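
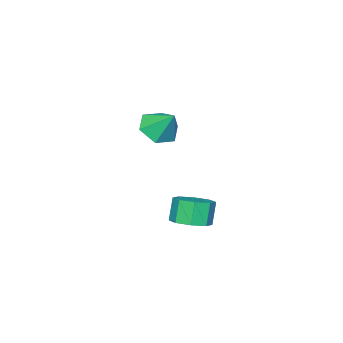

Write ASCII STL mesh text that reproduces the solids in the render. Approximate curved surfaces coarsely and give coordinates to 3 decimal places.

solid 
facet normal 0.379 0.154 -0.913
outer loop
vertex 3.271 1.907 -1.237
vertex 2.476 2.007 -1.55
vertex 3.069 2.533 -1.215
endloop
endfacet
facet normal 0.873 0.267 0.408
outer loop
vertex 3.271 1.907 -1.237
vertex 3.069 2.533 -1.215
vertex 2.838 1.732 -0.196
endloop
endfacet
facet normal 0.873 0.267 0.408
outer loop
vertex 2.838 1.732 -0.196
vertex 3.069 2.533 -1.215
vertex 2.637 2.358 -0.175
endloop
endfacet
facet normal -0.380 -0.153 0.912
outer loop
vertex 2.838 1.732 -0.196
vertex 2.637 2.358 -0.175
vertex 2.044 1.833 -0.51
endloop
endfacet
facet normal 0.380 0.153 -0.912
outer loop
vertex 3.069 2.533 -1.215
vertex 2.476 2.007 -1.55
vertex 2.52 2.851 -1.39
endloop
endfacet
facet normal 0.400 0.862 0.311
outer loop
vertex 3.069 2.533 -1.215
vertex 2.52 2.851 -1.39
vertex 2.637 2.358 -0.175
endloop
endfacet
facet normal 0.401 0.861 0.311
outer loop
vertex 2.637 2.358 -0.175
vertex 2.52 2.851 -1.39
vertex 2.088 2.677 -0.35
endloop
endfacet
facet normal -0.380 -0.153 0.912
outer loop
vertex 2.637 2.358 -0.175
vertex 2.088 2.677 -0.35
vertex 2.044 1.833 -0.51
endloop
endfacet
facet normal 0.380 0.153 -0.912
outer loop
vertex 2.52 2.851 -1.39
vertex 2.476 2.007 -1.55
vertex 1.945 2.675 -1.659
endloop
endfacet
facet normal -0.306 0.951 0.032
outer loop
vertex 2.52 2.851 -1.39
vertex 1.945 2.675 -1.659
vertex 2.088 2.677 -0.35
endloop
endfacet
facet normal -0.306 0.951 0.032
outer loop
vertex 2.088 2.677 -0.35
vertex 1.945 2.675 -1.659
vertex 1.513 2.501 -0.618
endloop
endfacet
facet normal -0.379 -0.153 0.913
outer loop
vertex 2.088 2.677 -0.35
vertex 1.513 2.501 -0.618
vertex 2.044 1.833 -0.51
endloop
endfacet
facet normal 0.380 0.153 -0.912
outer loop
vertex 1.945 2.675 -1.659
vertex 2.476 2.007 -1.55
vertex 1.682 2.108 -1.864
endloop
endfacet
facet normal -0.834 0.483 -0.266
outer loop
vertex 1.945 2.675 -1.659
vertex 1.682 2.108 -1.864
vertex 1.513 2.501 -0.618
endloop
endfacet
facet normal -0.834 0.484 -0.266
outer loop
vertex 1.513 2.501 -0.618
vertex 1.682 2.108 -1.864
vertex 1.249 1.933 -0.823
endloop
endfacet
facet normal -0.379 -0.153 0.913
outer loop
vertex 1.513 2.501 -0.618
vertex 1.249 1.933 -0.823
vertex 2.044 1.833 -0.51
endloop
endfacet
facet normal 0.380 0.153 -0.912
outer loop
vertex 1.682 2.108 -1.864
vertex 2.476 2.007 -1.55
vertex 1.883 1.482 -1.885
endloop
endfacet
facet normal -0.873 -0.267 -0.408
outer loop
vertex 1.682 2.108 -1.864
vertex 1.883 1.482 -1.885
vertex 1.249 1.933 -0.823
endloop
endfacet
facet normal -0.873 -0.267 -0.408
outer loop
vertex 1.249 1.933 -0.823
vertex 1.883 1.482 -1.885
vertex 1.451 1.307 -0.845
endloop
endfacet
facet normal -0.379 -0.154 0.913
outer loop
vertex 1.249 1.933 -0.823
vertex 1.451 1.307 -0.845
vertex 2.044 1.833 -0.51
endloop
endfacet
facet normal 0.380 0.153 -0.912
outer loop
vertex 1.883 1.482 -1.885
vertex 2.476 2.007 -1.55
vertex 2.432 1.163 -1.71
endloop
endfacet
facet normal -0.401 -0.861 -0.312
outer loop
vertex 1.883 1.482 -1.885
vertex 2.432 1.163 -1.71
vertex 1.451 1.307 -0.845
endloop
endfacet
facet normal -0.400 -0.862 -0.311
outer loop
vertex 1.451 1.307 -0.845
vertex 2.432 1.163 -1.71
vertex 2.0 0.989 -0.67
endloop
endfacet
facet normal -0.380 -0.153 0.912
outer loop
vertex 1.451 1.307 -0.845
vertex 2.0 0.989 -0.67
vertex 2.044 1.833 -0.51
endloop
endfacet
facet normal 0.379 0.153 -0.913
outer loop
vertex 2.432 1.163 -1.71
vertex 2.476 2.007 -1.55
vertex 3.007 1.339 -1.442
endloop
endfacet
facet normal 0.306 -0.951 -0.032
outer loop
vertex 2.432 1.163 -1.71
vertex 3.007 1.339 -1.442
vertex 2.0 0.989 -0.67
endloop
endfacet
facet normal 0.306 -0.951 -0.032
outer loop
vertex 2.0 0.989 -0.67
vertex 3.007 1.339 -1.442
vertex 2.575 1.165 -0.401
endloop
endfacet
facet normal -0.380 -0.153 0.912
outer loop
vertex 2.0 0.989 -0.67
vertex 2.575 1.165 -0.401
vertex 2.044 1.833 -0.51
endloop
endfacet
facet normal 0.379 0.153 -0.913
outer loop
vertex 3.007 1.339 -1.442
vertex 2.476 2.007 -1.55
vertex 3.271 1.907 -1.237
endloop
endfacet
facet normal 0.834 -0.483 0.265
outer loop
vertex 3.007 1.339 -1.442
vertex 3.271 1.907 -1.237
vertex 2.575 1.165 -0.401
endloop
endfacet
facet normal 0.834 -0.483 0.266
outer loop
vertex 2.575 1.165 -0.401
vertex 3.271 1.907 -1.237
vertex 2.838 1.732 -0.196
endloop
endfacet
facet normal -0.380 -0.153 0.912
outer loop
vertex 2.575 1.165 -0.401
vertex 2.838 1.732 -0.196
vertex 2.044 1.833 -0.51
endloop
endfacet
facet normal -0.040 -0.654 -0.756
outer loop
vertex -0.661 -3.523 0.494
vertex -1.589 -3.261 0.316
vertex -0.852 -2.791 -0.129
endloop
endfacet
facet normal 0.865 0.437 0.248
outer loop
vertex -0.661 -3.523 0.494
vertex -0.852 -2.791 -0.129
vertex -1.531 -2.319 1.404
endloop
endfacet
facet normal -0.040 -0.653 -0.756
outer loop
vertex -0.852 -2.791 -0.129
vertex -1.589 -3.261 0.316
vertex -1.779 -2.528 -0.307
endloop
endfacet
facet normal 0.297 0.942 -0.158
outer loop
vertex -0.852 -2.791 -0.129
vertex -1.779 -2.528 -0.307
vertex -1.531 -2.319 1.404
endloop
endfacet
facet normal -0.039 -0.653 -0.756
outer loop
vertex -1.779 -2.528 -0.307
vertex -1.589 -3.261 0.316
vertex -2.516 -2.998 0.137
endloop
endfacet
facet normal -0.547 0.837 -0.023
outer loop
vertex -1.779 -2.528 -0.307
vertex -2.516 -2.998 0.137
vertex -1.531 -2.319 1.404
endloop
endfacet
facet normal -0.039 -0.654 -0.756
outer loop
vertex -2.516 -2.998 0.137
vertex -1.589 -3.261 0.316
vertex -2.325 -3.73 0.76
endloop
endfacet
facet normal -0.824 0.227 0.519
outer loop
vertex -2.516 -2.998 0.137
vertex -2.325 -3.73 0.76
vertex -1.531 -2.319 1.404
endloop
endfacet
facet normal -0.039 -0.654 -0.756
outer loop
vertex -2.325 -3.73 0.76
vertex -1.589 -3.261 0.316
vertex -1.398 -3.993 0.939
endloop
endfacet
facet normal -0.257 -0.278 0.926
outer loop
vertex -2.325 -3.73 0.76
vertex -1.398 -3.993 0.939
vertex -1.531 -2.319 1.404
endloop
endfacet
facet normal -0.040 -0.654 -0.756
outer loop
vertex -1.398 -3.993 0.939
vertex -1.589 -3.261 0.316
vertex -0.661 -3.523 0.494
endloop
endfacet
facet normal 0.588 -0.173 0.790
outer loop
vertex -1.398 -3.993 0.939
vertex -0.661 -3.523 0.494
vertex -1.531 -2.319 1.404
endloop
endfacet

endsolid


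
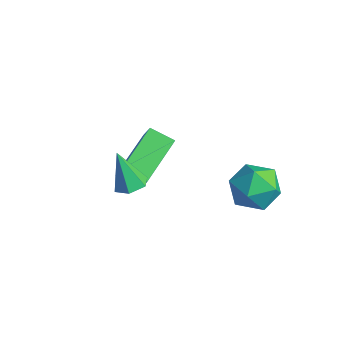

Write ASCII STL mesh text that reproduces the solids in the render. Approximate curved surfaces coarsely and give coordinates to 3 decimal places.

solid 
facet normal 0.340 0.132 -0.931
outer loop
vertex 1.111 -4.103 -0.194
vertex 0.614 -3.704 -0.319
vertex 1.171 -3.466 -0.082
endloop
endfacet
facet normal 0.771 -0.180 0.611
outer loop
vertex 1.111 -4.103 -0.194
vertex 1.171 -3.466 -0.082
vertex 0.066 -3.916 1.179
endloop
endfacet
facet normal 0.340 0.131 -0.931
outer loop
vertex 1.171 -3.466 -0.082
vertex 0.614 -3.704 -0.319
vertex 0.674 -3.066 -0.207
endloop
endfacet
facet normal 0.404 0.690 0.600
outer loop
vertex 1.171 -3.466 -0.082
vertex 0.674 -3.066 -0.207
vertex 0.066 -3.916 1.179
endloop
endfacet
facet normal 0.342 0.131 -0.931
outer loop
vertex 0.674 -3.066 -0.207
vertex 0.614 -3.704 -0.319
vertex 0.117 -3.304 -0.445
endloop
endfacet
facet normal -0.480 0.826 0.296
outer loop
vertex 0.674 -3.066 -0.207
vertex 0.117 -3.304 -0.445
vertex 0.066 -3.916 1.179
endloop
endfacet
facet normal 0.342 0.132 -0.930
outer loop
vertex 0.117 -3.304 -0.445
vertex 0.614 -3.704 -0.319
vertex 0.058 -3.942 -0.557
endloop
endfacet
facet normal -0.996 0.092 0.003
outer loop
vertex 0.117 -3.304 -0.445
vertex 0.058 -3.942 -0.557
vertex 0.066 -3.916 1.179
endloop
endfacet
facet normal 0.342 0.132 -0.930
outer loop
vertex 0.058 -3.942 -0.557
vertex 0.614 -3.704 -0.319
vertex 0.555 -4.341 -0.431
endloop
endfacet
facet normal -0.628 -0.778 0.015
outer loop
vertex 0.058 -3.942 -0.557
vertex 0.555 -4.341 -0.431
vertex 0.066 -3.916 1.179
endloop
endfacet
facet normal 0.340 0.132 -0.931
outer loop
vertex 0.555 -4.341 -0.431
vertex 0.614 -3.704 -0.319
vertex 1.111 -4.103 -0.194
endloop
endfacet
facet normal 0.255 -0.913 0.318
outer loop
vertex 0.555 -4.341 -0.431
vertex 1.111 -4.103 -0.194
vertex 0.066 -3.916 1.179
endloop
endfacet
facet normal -0.593 0.753 0.285
outer loop
vertex 1.719 1.186 -1.763
vertex 1.446 0.638 -0.882
vertex 2.292 1.297 -0.863
endloop
endfacet
facet normal -0.040 0.994 -0.097
outer loop
vertex 1.719 1.186 -1.763
vertex 2.292 1.297 -0.863
vertex 2.79 1.225 -1.81
endloop
endfacet
facet normal -0.057 0.676 -0.735
outer loop
vertex 1.719 1.186 -1.763
vertex 2.79 1.225 -1.81
vertex 2.252 0.522 -2.415
endloop
endfacet
facet normal -0.621 0.236 -0.748
outer loop
vertex 1.719 1.186 -1.763
vertex 2.252 0.522 -2.415
vertex 1.422 0.158 -1.841
endloop
endfacet
facet normal -0.952 0.284 -0.118
outer loop
vertex 1.719 1.186 -1.763
vertex 1.422 0.158 -1.841
vertex 1.446 0.638 -0.882
endloop
endfacet
facet normal 0.559 0.795 0.234
outer loop
vertex 2.79 1.225 -1.81
vertex 2.292 1.297 -0.863
vertex 3.178 0.702 -0.959
endloop
endfacet
facet normal -0.334 0.405 0.851
outer loop
vertex 2.292 1.297 -0.863
vertex 1.446 0.638 -0.882
vertex 2.348 0.338 -0.385
endloop
endfacet
facet normal -0.914 -0.353 0.200
outer loop
vertex 1.446 0.638 -0.882
vertex 1.422 0.158 -1.841
vertex 1.81 -0.365 -0.99
endloop
endfacet
facet normal -0.378 -0.431 -0.820
outer loop
vertex 1.422 0.158 -1.841
vertex 2.252 0.522 -2.415
vertex 2.308 -0.437 -1.937
endloop
endfacet
facet normal 0.533 0.279 -0.799
outer loop
vertex 2.252 0.522 -2.415
vertex 2.79 1.225 -1.81
vertex 3.154 0.222 -1.918
endloop
endfacet
facet normal 0.621 -0.236 0.748
outer loop
vertex 2.881 -0.326 -1.037
vertex 3.178 0.702 -0.959
vertex 2.348 0.338 -0.385
endloop
endfacet
facet normal 0.057 -0.676 0.735
outer loop
vertex 2.881 -0.326 -1.037
vertex 2.348 0.338 -0.385
vertex 1.81 -0.365 -0.99
endloop
endfacet
facet normal 0.040 -0.994 0.097
outer loop
vertex 2.881 -0.326 -1.037
vertex 1.81 -0.365 -0.99
vertex 2.308 -0.437 -1.937
endloop
endfacet
facet normal 0.593 -0.753 -0.285
outer loop
vertex 2.881 -0.326 -1.037
vertex 2.308 -0.437 -1.937
vertex 3.154 0.222 -1.918
endloop
endfacet
facet normal 0.952 -0.284 0.118
outer loop
vertex 2.881 -0.326 -1.037
vertex 3.154 0.222 -1.918
vertex 3.178 0.702 -0.959
endloop
endfacet
facet normal 0.378 0.431 0.820
outer loop
vertex 2.348 0.338 -0.385
vertex 3.178 0.702 -0.959
vertex 2.292 1.297 -0.863
endloop
endfacet
facet normal -0.533 -0.279 0.799
outer loop
vertex 1.81 -0.365 -0.99
vertex 2.348 0.338 -0.385
vertex 1.446 0.638 -0.882
endloop
endfacet
facet normal -0.559 -0.795 -0.234
outer loop
vertex 2.308 -0.437 -1.937
vertex 1.81 -0.365 -0.99
vertex 1.422 0.158 -1.841
endloop
endfacet
facet normal 0.334 -0.405 -0.851
outer loop
vertex 3.154 0.222 -1.918
vertex 2.308 -0.437 -1.937
vertex 2.252 0.522 -2.415
endloop
endfacet
facet normal 0.914 0.353 -0.200
outer loop
vertex 3.178 0.702 -0.959
vertex 3.154 0.222 -1.918
vertex 2.79 1.225 -1.81
endloop
endfacet
facet normal -0.538 0.118 -0.835
outer loop
vertex -1.968 -2.738 -2.501
vertex -2.811 -0.962 -1.706
vertex -1.173 -2.168 -2.933
endloop
endfacet
facet normal 0.397 -0.838 -0.375
outer loop
vertex -0.489 -2.318 -1.874
vertex -1.968 -2.738 -2.501
vertex -1.173 -2.168 -2.933
endloop
endfacet
facet normal -0.538 0.118 -0.834
outer loop
vertex -1.173 -2.168 -2.933
vertex -2.811 -0.962 -1.706
vertex -2.015 -0.392 -2.139
endloop
endfacet
facet normal 0.743 0.533 -0.404
outer loop
vertex -2.015 -0.392 -2.139
vertex -0.489 -2.318 -1.874
vertex -1.173 -2.168 -2.933
endloop
endfacet
facet normal -0.743 -0.534 0.404
outer loop
vertex -1.968 -2.738 -2.501
vertex -2.127 -1.112 -0.647
vertex -2.811 -0.962 -1.706
endloop
endfacet
facet normal 0.397 -0.838 -0.374
outer loop
vertex -1.285 -2.888 -1.441
vertex -1.968 -2.738 -2.501
vertex -0.489 -2.318 -1.874
endloop
endfacet
facet normal -0.744 -0.533 0.404
outer loop
vertex -1.285 -2.888 -1.441
vertex -2.127 -1.112 -0.647
vertex -1.968 -2.738 -2.501
endloop
endfacet
facet normal -0.396 0.838 0.375
outer loop
vertex -2.811 -0.962 -1.706
vertex -2.127 -1.112 -0.647
vertex -2.015 -0.392 -2.139
endloop
endfacet
facet normal 0.743 0.533 -0.403
outer loop
vertex -1.332 -0.542 -1.079
vertex -0.489 -2.318 -1.874
vertex -2.015 -0.392 -2.139
endloop
endfacet
facet normal -0.397 0.838 0.375
outer loop
vertex -2.015 -0.392 -2.139
vertex -2.127 -1.112 -0.647
vertex -1.332 -0.542 -1.079
endloop
endfacet
facet normal 0.538 -0.118 0.834
outer loop
vertex -1.332 -0.542 -1.079
vertex -1.285 -2.888 -1.441
vertex -0.489 -2.318 -1.874
endloop
endfacet
facet normal 0.538 -0.118 0.835
outer loop
vertex -2.127 -1.112 -0.647
vertex -1.285 -2.888 -1.441
vertex -1.332 -0.542 -1.079
endloop
endfacet

endsolid


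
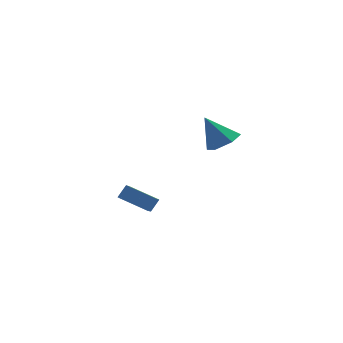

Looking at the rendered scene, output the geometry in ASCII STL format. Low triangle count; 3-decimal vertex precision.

solid 
facet normal 0.460 -0.318 -0.829
outer loop
vertex 2.849 -2.402 2.231
vertex 2.248 -3.095 2.163
vertex 2.07 -2.289 1.755
endloop
endfacet
facet normal 0.049 0.987 0.154
outer loop
vertex 2.849 -2.402 2.231
vertex 2.07 -2.289 1.755
vertex 1.452 -2.545 3.597
endloop
endfacet
facet normal 0.460 -0.318 -0.829
outer loop
vertex 2.07 -2.289 1.755
vertex 2.248 -3.095 2.163
vertex 1.468 -2.982 1.687
endloop
endfacet
facet normal -0.738 0.656 -0.156
outer loop
vertex 2.07 -2.289 1.755
vertex 1.468 -2.982 1.687
vertex 1.452 -2.545 3.597
endloop
endfacet
facet normal 0.460 -0.318 -0.829
outer loop
vertex 1.468 -2.982 1.687
vertex 2.248 -3.095 2.163
vertex 1.646 -3.788 2.095
endloop
endfacet
facet normal -0.980 -0.198 0.037
outer loop
vertex 1.468 -2.982 1.687
vertex 1.646 -3.788 2.095
vertex 1.452 -2.545 3.597
endloop
endfacet
facet normal 0.459 -0.318 -0.829
outer loop
vertex 1.646 -3.788 2.095
vertex 2.248 -3.095 2.163
vertex 2.426 -3.9 2.57
endloop
endfacet
facet normal -0.433 -0.721 0.541
outer loop
vertex 1.646 -3.788 2.095
vertex 2.426 -3.9 2.57
vertex 1.452 -2.545 3.597
endloop
endfacet
facet normal 0.460 -0.318 -0.829
outer loop
vertex 2.426 -3.9 2.57
vertex 2.248 -3.095 2.163
vertex 3.027 -3.207 2.638
endloop
endfacet
facet normal 0.354 -0.390 0.850
outer loop
vertex 2.426 -3.9 2.57
vertex 3.027 -3.207 2.638
vertex 1.452 -2.545 3.597
endloop
endfacet
facet normal 0.460 -0.318 -0.829
outer loop
vertex 3.027 -3.207 2.638
vertex 2.248 -3.095 2.163
vertex 2.849 -2.402 2.231
endloop
endfacet
facet normal 0.595 0.464 0.657
outer loop
vertex 3.027 -3.207 2.638
vertex 2.849 -2.402 2.231
vertex 1.452 -2.545 3.597
endloop
endfacet
facet normal -0.574 -0.315 -0.756
outer loop
vertex -2.145 0.297 -2.942
vertex -1.739 1.505 -3.753
vertex -0.837 -0.566 -3.575
endloop
endfacet
facet normal -0.269 -0.800 0.536
outer loop
vertex -0.361 -0.305 -2.947
vertex -2.145 0.297 -2.942
vertex -0.837 -0.566 -3.575
endloop
endfacet
facet normal -0.574 -0.315 -0.756
outer loop
vertex -0.837 -0.566 -3.575
vertex -1.739 1.505 -3.753
vertex -0.432 0.641 -4.386
endloop
endfacet
facet normal 0.774 -0.511 -0.374
outer loop
vertex -0.432 0.641 -4.386
vertex -0.361 -0.305 -2.947
vertex -0.837 -0.566 -3.575
endloop
endfacet
facet normal -0.774 0.511 0.374
outer loop
vertex -2.145 0.297 -2.942
vertex -1.263 1.766 -3.125
vertex -1.739 1.505 -3.753
endloop
endfacet
facet normal -0.268 -0.800 0.537
outer loop
vertex -1.668 0.559 -2.314
vertex -2.145 0.297 -2.942
vertex -0.361 -0.305 -2.947
endloop
endfacet
facet normal -0.774 0.511 0.374
outer loop
vertex -1.668 0.559 -2.314
vertex -1.263 1.766 -3.125
vertex -2.145 0.297 -2.942
endloop
endfacet
facet normal 0.269 0.800 -0.536
outer loop
vertex -1.739 1.505 -3.753
vertex -1.263 1.766 -3.125
vertex -0.432 0.641 -4.386
endloop
endfacet
facet normal 0.774 -0.511 -0.374
outer loop
vertex 0.045 0.903 -3.758
vertex -0.361 -0.305 -2.947
vertex -0.432 0.641 -4.386
endloop
endfacet
facet normal 0.268 0.800 -0.537
outer loop
vertex -0.432 0.641 -4.386
vertex -1.263 1.766 -3.125
vertex 0.045 0.903 -3.758
endloop
endfacet
facet normal 0.574 0.315 0.756
outer loop
vertex 0.045 0.903 -3.758
vertex -1.668 0.559 -2.314
vertex -0.361 -0.305 -2.947
endloop
endfacet
facet normal 0.574 0.315 0.756
outer loop
vertex -1.263 1.766 -3.125
vertex -1.668 0.559 -2.314
vertex 0.045 0.903 -3.758
endloop
endfacet

endsolid


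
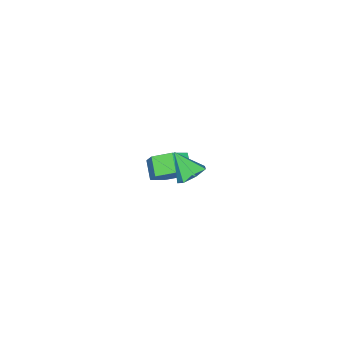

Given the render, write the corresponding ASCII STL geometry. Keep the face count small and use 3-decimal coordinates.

solid 
facet normal 0.131 0.705 -0.697
outer loop
vertex 4.291 1.753 3.5
vertex 3.525 1.751 3.354
vertex 3.921 2.185 3.867
endloop
endfacet
facet normal 0.687 -0.028 0.726
outer loop
vertex 4.291 1.753 3.5
vertex 3.921 2.185 3.867
vertex 3.335 0.729 4.366
endloop
endfacet
facet normal 0.131 0.705 -0.697
outer loop
vertex 3.921 2.185 3.867
vertex 3.525 1.751 3.354
vertex 3.253 2.29 3.848
endloop
endfacet
facet normal 0.023 0.316 0.949
outer loop
vertex 3.921 2.185 3.867
vertex 3.253 2.29 3.848
vertex 3.335 0.729 4.366
endloop
endfacet
facet normal 0.130 0.705 -0.697
outer loop
vertex 3.253 2.29 3.848
vertex 3.525 1.751 3.354
vertex 2.789 1.989 3.457
endloop
endfacet
facet normal -0.702 0.191 0.686
outer loop
vertex 3.253 2.29 3.848
vertex 2.789 1.989 3.457
vertex 3.335 0.729 4.366
endloop
endfacet
facet normal 0.130 0.704 -0.698
outer loop
vertex 2.789 1.989 3.457
vertex 3.525 1.751 3.354
vertex 2.88 1.508 2.989
endloop
endfacet
facet normal -0.941 -0.310 0.136
outer loop
vertex 2.789 1.989 3.457
vertex 2.88 1.508 2.989
vertex 3.335 0.729 4.366
endloop
endfacet
facet normal 0.130 0.704 -0.698
outer loop
vertex 2.88 1.508 2.989
vertex 3.525 1.751 3.354
vertex 3.456 1.21 2.796
endloop
endfacet
facet normal -0.514 -0.808 -0.287
outer loop
vertex 2.88 1.508 2.989
vertex 3.456 1.21 2.796
vertex 3.335 0.729 4.366
endloop
endfacet
facet normal 0.130 0.704 -0.698
outer loop
vertex 3.456 1.21 2.796
vertex 3.525 1.751 3.354
vertex 4.084 1.319 3.023
endloop
endfacet
facet normal 0.257 -0.929 -0.265
outer loop
vertex 3.456 1.21 2.796
vertex 4.084 1.319 3.023
vertex 3.335 0.729 4.366
endloop
endfacet
facet normal 0.131 0.704 -0.698
outer loop
vertex 4.084 1.319 3.023
vertex 3.525 1.751 3.354
vertex 4.291 1.753 3.5
endloop
endfacet
facet normal 0.792 -0.582 0.186
outer loop
vertex 4.084 1.319 3.023
vertex 4.291 1.753 3.5
vertex 3.335 0.729 4.366
endloop
endfacet
facet normal 0.637 0.560 -0.530
outer loop
vertex 0.353 -2.047 -2.009
vertex -0.45 -1.654 -2.559
vertex -0.135 -1.178 -1.678
endloop
endfacet
facet normal 0.615 0.046 0.787
outer loop
vertex 0.353 -2.047 -2.009
vertex -0.135 -1.178 -1.678
vertex -0.367 -2.679 -1.41
endloop
endfacet
facet normal 0.615 0.046 0.787
outer loop
vertex -0.367 -2.679 -1.41
vertex -0.135 -1.178 -1.678
vertex -0.855 -1.81 -1.079
endloop
endfacet
facet normal -0.637 -0.560 0.530
outer loop
vertex -0.367 -2.679 -1.41
vertex -0.855 -1.81 -1.079
vertex -1.17 -2.286 -1.961
endloop
endfacet
facet normal 0.637 0.559 -0.530
outer loop
vertex -0.135 -1.178 -1.678
vertex -0.45 -1.654 -2.559
vertex -0.938 -0.785 -2.229
endloop
endfacet
facet normal -0.095 0.740 0.666
outer loop
vertex -0.135 -1.178 -1.678
vertex -0.938 -0.785 -2.229
vertex -0.855 -1.81 -1.079
endloop
endfacet
facet normal -0.095 0.740 0.666
outer loop
vertex -0.855 -1.81 -1.079
vertex -0.938 -0.785 -2.229
vertex -1.658 -1.417 -1.63
endloop
endfacet
facet normal -0.637 -0.560 0.530
outer loop
vertex -0.855 -1.81 -1.079
vertex -1.658 -1.417 -1.63
vertex -1.17 -2.286 -1.961
endloop
endfacet
facet normal 0.637 0.559 -0.530
outer loop
vertex -0.938 -0.785 -2.229
vertex -0.45 -1.654 -2.559
vertex -1.253 -1.261 -3.11
endloop
endfacet
facet normal -0.710 0.694 -0.121
outer loop
vertex -0.938 -0.785 -2.229
vertex -1.253 -1.261 -3.11
vertex -1.658 -1.417 -1.63
endloop
endfacet
facet normal -0.710 0.694 -0.121
outer loop
vertex -1.658 -1.417 -1.63
vertex -1.253 -1.261 -3.11
vertex -1.973 -1.893 -2.511
endloop
endfacet
facet normal -0.637 -0.560 0.530
outer loop
vertex -1.658 -1.417 -1.63
vertex -1.973 -1.893 -2.511
vertex -1.17 -2.286 -1.961
endloop
endfacet
facet normal 0.637 0.560 -0.530
outer loop
vertex -1.253 -1.261 -3.11
vertex -0.45 -1.654 -2.559
vertex -0.765 -2.13 -3.441
endloop
endfacet
facet normal -0.615 -0.046 -0.787
outer loop
vertex -1.253 -1.261 -3.11
vertex -0.765 -2.13 -3.441
vertex -1.973 -1.893 -2.511
endloop
endfacet
facet normal -0.615 -0.046 -0.787
outer loop
vertex -1.973 -1.893 -2.511
vertex -0.765 -2.13 -3.441
vertex -1.485 -2.762 -2.842
endloop
endfacet
facet normal -0.637 -0.560 0.530
outer loop
vertex -1.973 -1.893 -2.511
vertex -1.485 -2.762 -2.842
vertex -1.17 -2.286 -1.961
endloop
endfacet
facet normal 0.637 0.560 -0.530
outer loop
vertex -0.765 -2.13 -3.441
vertex -0.45 -1.654 -2.559
vertex 0.038 -2.523 -2.89
endloop
endfacet
facet normal 0.095 -0.740 -0.666
outer loop
vertex -0.765 -2.13 -3.441
vertex 0.038 -2.523 -2.89
vertex -1.485 -2.762 -2.842
endloop
endfacet
facet normal 0.095 -0.740 -0.666
outer loop
vertex -1.485 -2.762 -2.842
vertex 0.038 -2.523 -2.89
vertex -0.682 -3.155 -2.291
endloop
endfacet
facet normal -0.637 -0.559 0.530
outer loop
vertex -1.485 -2.762 -2.842
vertex -0.682 -3.155 -2.291
vertex -1.17 -2.286 -1.961
endloop
endfacet
facet normal 0.637 0.560 -0.530
outer loop
vertex 0.038 -2.523 -2.89
vertex -0.45 -1.654 -2.559
vertex 0.353 -2.047 -2.009
endloop
endfacet
facet normal 0.710 -0.694 0.121
outer loop
vertex 0.038 -2.523 -2.89
vertex 0.353 -2.047 -2.009
vertex -0.682 -3.155 -2.291
endloop
endfacet
facet normal 0.710 -0.694 0.121
outer loop
vertex -0.682 -3.155 -2.291
vertex 0.353 -2.047 -2.009
vertex -0.367 -2.679 -1.41
endloop
endfacet
facet normal -0.637 -0.559 0.530
outer loop
vertex -0.682 -3.155 -2.291
vertex -0.367 -2.679 -1.41
vertex -1.17 -2.286 -1.961
endloop
endfacet

endsolid


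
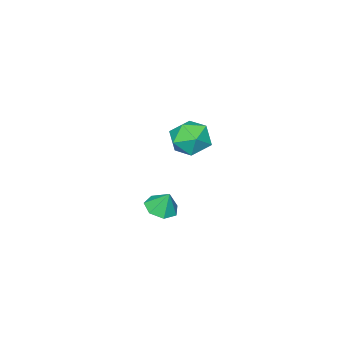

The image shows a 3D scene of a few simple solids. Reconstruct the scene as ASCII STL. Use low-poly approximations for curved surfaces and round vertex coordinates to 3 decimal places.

solid 
facet normal 0.132 0.441 0.888
outer loop
vertex -0.964 -2.023 -2.12
vertex -1.976 -2.338 -1.813
vertex -1.11 -2.994 -1.616
endloop
endfacet
facet normal 0.753 0.210 0.623
outer loop
vertex -0.964 -2.023 -2.12
vertex -1.11 -2.994 -1.616
vertex -0.421 -2.917 -2.475
endloop
endfacet
facet normal 0.853 0.522 -0.010
outer loop
vertex -0.964 -2.023 -2.12
vertex -0.421 -2.917 -2.475
vertex -0.861 -2.213 -3.203
endloop
endfacet
facet normal 0.293 0.946 -0.138
outer loop
vertex -0.964 -2.023 -2.12
vertex -0.861 -2.213 -3.203
vertex -1.822 -1.856 -2.794
endloop
endfacet
facet normal -0.153 0.896 0.416
outer loop
vertex -0.964 -2.023 -2.12
vertex -1.822 -1.856 -2.794
vertex -1.976 -2.338 -1.813
endloop
endfacet
facet normal 0.700 -0.493 0.517
outer loop
vertex -0.421 -2.917 -2.475
vertex -1.11 -2.994 -1.616
vertex -1.098 -3.784 -2.386
endloop
endfacet
facet normal -0.305 -0.119 0.945
outer loop
vertex -1.11 -2.994 -1.616
vertex -1.976 -2.338 -1.813
vertex -2.059 -3.427 -1.977
endloop
endfacet
facet normal -0.766 0.617 0.183
outer loop
vertex -1.976 -2.338 -1.813
vertex -1.822 -1.856 -2.794
vertex -2.499 -2.723 -2.705
endloop
endfacet
facet normal -0.046 0.697 -0.716
outer loop
vertex -1.822 -1.856 -2.794
vertex -0.861 -2.213 -3.203
vertex -1.81 -2.646 -3.564
endloop
endfacet
facet normal 0.860 0.011 -0.509
outer loop
vertex -0.861 -2.213 -3.203
vertex -0.421 -2.917 -2.475
vertex -0.944 -3.302 -3.367
endloop
endfacet
facet normal -0.293 -0.946 0.138
outer loop
vertex -1.956 -3.617 -3.06
vertex -1.098 -3.784 -2.386
vertex -2.059 -3.427 -1.977
endloop
endfacet
facet normal -0.853 -0.522 0.010
outer loop
vertex -1.956 -3.617 -3.06
vertex -2.059 -3.427 -1.977
vertex -2.499 -2.723 -2.705
endloop
endfacet
facet normal -0.753 -0.210 -0.623
outer loop
vertex -1.956 -3.617 -3.06
vertex -2.499 -2.723 -2.705
vertex -1.81 -2.646 -3.564
endloop
endfacet
facet normal -0.132 -0.441 -0.888
outer loop
vertex -1.956 -3.617 -3.06
vertex -1.81 -2.646 -3.564
vertex -0.944 -3.302 -3.367
endloop
endfacet
facet normal 0.153 -0.896 -0.416
outer loop
vertex -1.956 -3.617 -3.06
vertex -0.944 -3.302 -3.367
vertex -1.098 -3.784 -2.386
endloop
endfacet
facet normal 0.046 -0.697 0.716
outer loop
vertex -2.059 -3.427 -1.977
vertex -1.098 -3.784 -2.386
vertex -1.11 -2.994 -1.616
endloop
endfacet
facet normal -0.860 -0.011 0.509
outer loop
vertex -2.499 -2.723 -2.705
vertex -2.059 -3.427 -1.977
vertex -1.976 -2.338 -1.813
endloop
endfacet
facet normal -0.700 0.493 -0.517
outer loop
vertex -1.81 -2.646 -3.564
vertex -2.499 -2.723 -2.705
vertex -1.822 -1.856 -2.794
endloop
endfacet
facet normal 0.305 0.119 -0.945
outer loop
vertex -0.944 -3.302 -3.367
vertex -1.81 -2.646 -3.564
vertex -0.861 -2.213 -3.203
endloop
endfacet
facet normal 0.766 -0.617 -0.183
outer loop
vertex -1.098 -3.784 -2.386
vertex -0.944 -3.302 -3.367
vertex -0.421 -2.917 -2.475
endloop
endfacet
facet normal 0.051 -0.401 -0.915
outer loop
vertex 4.47 1.135 -3.118
vertex 4.017 0.555 -2.889
vertex 3.813 1.231 -3.197
endloop
endfacet
facet normal 0.122 0.977 0.173
outer loop
vertex 4.47 1.135 -3.118
vertex 3.813 1.231 -3.197
vertex 3.963 0.985 -1.911
endloop
endfacet
facet normal 0.051 -0.401 -0.915
outer loop
vertex 3.813 1.231 -3.197
vertex 4.017 0.555 -2.889
vertex 3.31 0.818 -3.044
endloop
endfacet
facet normal -0.579 0.786 0.218
outer loop
vertex 3.813 1.231 -3.197
vertex 3.31 0.818 -3.044
vertex 3.963 0.985 -1.911
endloop
endfacet
facet normal 0.051 -0.402 -0.914
outer loop
vertex 3.31 0.818 -3.044
vertex 4.017 0.555 -2.889
vertex 3.34 0.208 -2.774
endloop
endfacet
facet normal -0.865 0.167 0.474
outer loop
vertex 3.31 0.818 -3.044
vertex 3.34 0.208 -2.774
vertex 3.963 0.985 -1.911
endloop
endfacet
facet normal 0.050 -0.402 -0.914
outer loop
vertex 3.34 0.208 -2.774
vertex 4.017 0.555 -2.889
vertex 3.879 -0.141 -2.591
endloop
endfacet
facet normal -0.521 -0.412 0.747
outer loop
vertex 3.34 0.208 -2.774
vertex 3.879 -0.141 -2.591
vertex 3.963 0.985 -1.911
endloop
endfacet
facet normal 0.049 -0.401 -0.915
outer loop
vertex 3.879 -0.141 -2.591
vertex 4.017 0.555 -2.889
vertex 4.523 0.034 -2.633
endloop
endfacet
facet normal 0.195 -0.518 0.833
outer loop
vertex 3.879 -0.141 -2.591
vertex 4.523 0.034 -2.633
vertex 3.963 0.985 -1.911
endloop
endfacet
facet normal 0.051 -0.400 -0.915
outer loop
vertex 4.523 0.034 -2.633
vertex 4.017 0.555 -2.889
vertex 4.785 0.602 -2.867
endloop
endfacet
facet normal 0.743 -0.068 0.666
outer loop
vertex 4.523 0.034 -2.633
vertex 4.785 0.602 -2.867
vertex 3.963 0.985 -1.911
endloop
endfacet
facet normal 0.051 -0.401 -0.915
outer loop
vertex 4.785 0.602 -2.867
vertex 4.017 0.555 -2.889
vertex 4.47 1.135 -3.118
endloop
endfacet
facet normal 0.711 0.596 0.373
outer loop
vertex 4.785 0.602 -2.867
vertex 4.47 1.135 -3.118
vertex 3.963 0.985 -1.911
endloop
endfacet

endsolid


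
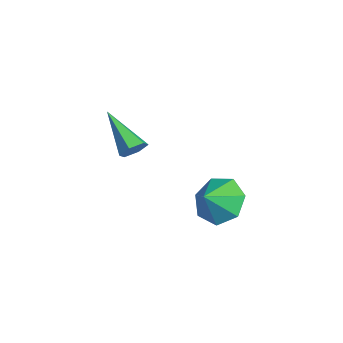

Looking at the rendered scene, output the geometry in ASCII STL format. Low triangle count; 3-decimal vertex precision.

solid 
facet normal -0.394 0.663 -0.636
outer loop
vertex 1.683 3.325 0.141
vertex 1.157 2.528 -0.364
vertex 0.827 3.131 0.469
endloop
endfacet
facet normal 0.338 0.091 0.937
outer loop
vertex 1.683 3.325 0.141
vertex 0.827 3.131 0.469
vertex 1.583 1.812 0.324
endloop
endfacet
facet normal -0.394 0.663 -0.636
outer loop
vertex 0.827 3.131 0.469
vertex 1.157 2.528 -0.364
vertex 0.219 2.483 0.17
endloop
endfacet
facet normal -0.220 -0.231 0.948
outer loop
vertex 0.827 3.131 0.469
vertex 0.219 2.483 0.17
vertex 1.583 1.812 0.324
endloop
endfacet
facet normal -0.394 0.662 -0.637
outer loop
vertex 0.219 2.483 0.17
vertex 1.157 2.528 -0.364
vertex 0.318 1.868 -0.531
endloop
endfacet
facet normal -0.414 -0.712 0.566
outer loop
vertex 0.219 2.483 0.17
vertex 0.318 1.868 -0.531
vertex 1.583 1.812 0.324
endloop
endfacet
facet normal -0.395 0.663 -0.637
outer loop
vertex 0.318 1.868 -0.531
vertex 1.157 2.528 -0.364
vertex 1.049 1.751 -1.106
endloop
endfacet
facet normal -0.097 -0.992 0.079
outer loop
vertex 0.318 1.868 -0.531
vertex 1.049 1.751 -1.106
vertex 1.583 1.812 0.324
endloop
endfacet
facet normal -0.394 0.663 -0.637
outer loop
vertex 1.049 1.751 -1.106
vertex 1.157 2.528 -0.364
vertex 1.861 2.218 -1.122
endloop
endfacet
facet normal 0.491 -0.859 -0.147
outer loop
vertex 1.049 1.751 -1.106
vertex 1.861 2.218 -1.122
vertex 1.583 1.812 0.324
endloop
endfacet
facet normal -0.394 0.663 -0.637
outer loop
vertex 1.861 2.218 -1.122
vertex 1.157 2.528 -0.364
vertex 2.143 2.919 -0.567
endloop
endfacet
facet normal 0.909 -0.412 0.059
outer loop
vertex 1.861 2.218 -1.122
vertex 2.143 2.919 -0.567
vertex 1.583 1.812 0.324
endloop
endfacet
facet normal -0.394 0.663 -0.636
outer loop
vertex 2.143 2.919 -0.567
vertex 1.157 2.528 -0.364
vertex 1.683 3.325 0.141
endloop
endfacet
facet normal 0.841 0.010 0.541
outer loop
vertex 2.143 2.919 -0.567
vertex 1.683 3.325 0.141
vertex 1.583 1.812 0.324
endloop
endfacet
facet normal 0.785 0.295 -0.545
outer loop
vertex -2.099 0.568 0.862
vertex -2.316 0.249 0.377
vertex -2.482 0.841 0.458
endloop
endfacet
facet normal -0.147 0.749 0.646
outer loop
vertex -2.099 0.568 0.862
vertex -2.482 0.841 0.458
vertex -3.964 -0.369 1.523
endloop
endfacet
facet normal 0.784 0.295 -0.546
outer loop
vertex -2.482 0.841 0.458
vertex -2.316 0.249 0.377
vertex -2.7 0.522 -0.027
endloop
endfacet
facet normal -0.689 0.708 -0.155
outer loop
vertex -2.482 0.841 0.458
vertex -2.7 0.522 -0.027
vertex -3.964 -0.369 1.523
endloop
endfacet
facet normal 0.784 0.295 -0.546
outer loop
vertex -2.7 0.522 -0.027
vertex -2.316 0.249 0.377
vertex -2.534 -0.07 -0.108
endloop
endfacet
facet normal -0.736 -0.115 -0.667
outer loop
vertex -2.7 0.522 -0.027
vertex -2.534 -0.07 -0.108
vertex -3.964 -0.369 1.523
endloop
endfacet
facet normal 0.785 0.293 -0.546
outer loop
vertex -2.534 -0.07 -0.108
vertex -2.316 0.249 0.377
vertex -2.151 -0.343 0.296
endloop
endfacet
facet normal -0.241 -0.895 -0.376
outer loop
vertex -2.534 -0.07 -0.108
vertex -2.151 -0.343 0.296
vertex -3.964 -0.369 1.523
endloop
endfacet
facet normal 0.784 0.293 -0.547
outer loop
vertex -2.151 -0.343 0.296
vertex -2.316 0.249 0.377
vertex -1.933 -0.024 0.78
endloop
endfacet
facet normal 0.301 -0.853 0.427
outer loop
vertex -2.151 -0.343 0.296
vertex -1.933 -0.024 0.78
vertex -3.964 -0.369 1.523
endloop
endfacet
facet normal 0.784 0.295 -0.545
outer loop
vertex -1.933 -0.024 0.78
vertex -2.316 0.249 0.377
vertex -2.099 0.568 0.862
endloop
endfacet
facet normal 0.348 -0.032 0.937
outer loop
vertex -1.933 -0.024 0.78
vertex -2.099 0.568 0.862
vertex -3.964 -0.369 1.523
endloop
endfacet

endsolid


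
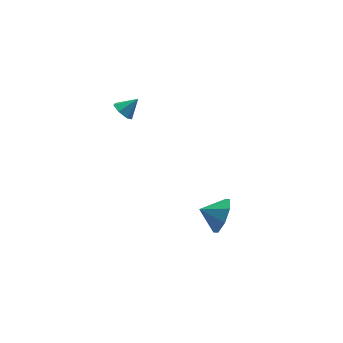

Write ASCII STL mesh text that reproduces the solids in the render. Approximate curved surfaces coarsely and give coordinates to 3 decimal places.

solid 
facet normal -0.770 0.022 -0.638
outer loop
vertex -1.461 3.41 2.53
vertex -1.729 3.841 2.868
vertex -1.341 3.909 2.402
endloop
endfacet
facet normal 0.892 -0.301 -0.338
outer loop
vertex -1.461 3.41 2.53
vertex -1.341 3.909 2.402
vertex -0.951 3.819 3.512
endloop
endfacet
facet normal -0.770 0.022 -0.638
outer loop
vertex -1.341 3.909 2.402
vertex -1.729 3.841 2.868
vertex -1.513 4.357 2.625
endloop
endfacet
facet normal 0.850 0.457 -0.262
outer loop
vertex -1.341 3.909 2.402
vertex -1.513 4.357 2.625
vertex -0.951 3.819 3.512
endloop
endfacet
facet normal -0.770 0.022 -0.638
outer loop
vertex -1.513 4.357 2.625
vertex -1.729 3.841 2.868
vertex -1.848 4.417 3.031
endloop
endfacet
facet normal 0.446 0.862 0.240
outer loop
vertex -1.513 4.357 2.625
vertex -1.848 4.417 3.031
vertex -0.951 3.819 3.512
endloop
endfacet
facet normal -0.770 0.021 -0.638
outer loop
vertex -1.848 4.417 3.031
vertex -1.729 3.841 2.868
vertex -2.093 4.042 3.314
endloop
endfacet
facet normal -0.018 0.610 0.792
outer loop
vertex -1.848 4.417 3.031
vertex -2.093 4.042 3.314
vertex -0.951 3.819 3.512
endloop
endfacet
facet normal -0.770 0.022 -0.638
outer loop
vertex -2.093 4.042 3.314
vertex -1.729 3.841 2.868
vertex -2.064 3.517 3.261
endloop
endfacet
facet normal -0.190 -0.109 0.976
outer loop
vertex -2.093 4.042 3.314
vertex -2.064 3.517 3.261
vertex -0.951 3.819 3.512
endloop
endfacet
facet normal -0.770 0.022 -0.638
outer loop
vertex -2.064 3.517 3.261
vertex -1.729 3.841 2.868
vertex -1.783 3.235 2.912
endloop
endfacet
facet normal 0.057 -0.754 0.655
outer loop
vertex -2.064 3.517 3.261
vertex -1.783 3.235 2.912
vertex -0.951 3.819 3.512
endloop
endfacet
facet normal -0.769 0.022 -0.638
outer loop
vertex -1.783 3.235 2.912
vertex -1.729 3.841 2.868
vertex -1.461 3.41 2.53
endloop
endfacet
facet normal 0.539 -0.839 0.070
outer loop
vertex -1.783 3.235 2.912
vertex -1.461 3.41 2.53
vertex -0.951 3.819 3.512
endloop
endfacet
facet normal 0.807 -0.447 -0.387
outer loop
vertex 2.183 0.452 -2.524
vertex 1.64 0.196 -3.361
vertex 2.218 1.003 -3.087
endloop
endfacet
facet normal -0.065 0.715 0.696
outer loop
vertex 2.183 0.452 -2.524
vertex 2.218 1.003 -3.087
vertex 0.72 0.704 -2.919
endloop
endfacet
facet normal 0.807 -0.446 -0.387
outer loop
vertex 2.218 1.003 -3.087
vertex 1.64 0.196 -3.361
vertex 1.914 1.081 -3.81
endloop
endfacet
facet normal -0.173 0.969 0.177
outer loop
vertex 2.218 1.003 -3.087
vertex 1.914 1.081 -3.81
vertex 0.72 0.704 -2.919
endloop
endfacet
facet normal 0.807 -0.446 -0.387
outer loop
vertex 1.914 1.081 -3.81
vertex 1.64 0.196 -3.361
vertex 1.449 0.64 -4.27
endloop
endfacet
facet normal -0.483 0.822 -0.300
outer loop
vertex 1.914 1.081 -3.81
vertex 1.449 0.64 -4.27
vertex 0.72 0.704 -2.919
endloop
endfacet
facet normal 0.807 -0.446 -0.387
outer loop
vertex 1.449 0.64 -4.27
vertex 1.64 0.196 -3.361
vertex 1.097 -0.061 -4.197
endloop
endfacet
facet normal -0.813 0.361 -0.456
outer loop
vertex 1.449 0.64 -4.27
vertex 1.097 -0.061 -4.197
vertex 0.72 0.704 -2.919
endloop
endfacet
facet normal 0.807 -0.446 -0.387
outer loop
vertex 1.097 -0.061 -4.197
vertex 1.64 0.196 -3.361
vertex 1.062 -0.612 -3.634
endloop
endfacet
facet normal -0.969 -0.143 -0.200
outer loop
vertex 1.097 -0.061 -4.197
vertex 1.062 -0.612 -3.634
vertex 0.72 0.704 -2.919
endloop
endfacet
facet normal 0.807 -0.446 -0.387
outer loop
vertex 1.062 -0.612 -3.634
vertex 1.64 0.196 -3.361
vertex 1.366 -0.69 -2.911
endloop
endfacet
facet normal -0.861 -0.397 0.319
outer loop
vertex 1.062 -0.612 -3.634
vertex 1.366 -0.69 -2.911
vertex 0.72 0.704 -2.919
endloop
endfacet
facet normal 0.807 -0.446 -0.387
outer loop
vertex 1.366 -0.69 -2.911
vertex 1.64 0.196 -3.361
vertex 1.83 -0.249 -2.451
endloop
endfacet
facet normal -0.551 -0.251 0.796
outer loop
vertex 1.366 -0.69 -2.911
vertex 1.83 -0.249 -2.451
vertex 0.72 0.704 -2.919
endloop
endfacet
facet normal 0.807 -0.447 -0.387
outer loop
vertex 1.83 -0.249 -2.451
vertex 1.64 0.196 -3.361
vertex 2.183 0.452 -2.524
endloop
endfacet
facet normal -0.221 0.210 0.952
outer loop
vertex 1.83 -0.249 -2.451
vertex 2.183 0.452 -2.524
vertex 0.72 0.704 -2.919
endloop
endfacet

endsolid


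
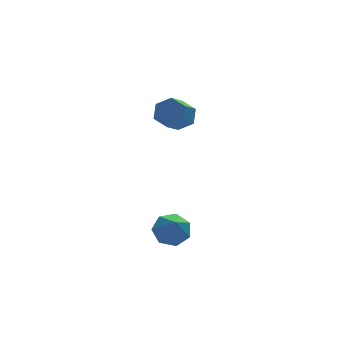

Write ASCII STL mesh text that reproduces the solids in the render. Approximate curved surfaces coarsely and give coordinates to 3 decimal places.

solid 
facet normal 0.568 0.522 -0.636
outer loop
vertex 0.988 2.307 -0.873
vertex 0.543 3.067 -0.646
vertex 1.287 2.821 -0.184
endloop
endfacet
facet normal 0.755 -0.639 0.149
outer loop
vertex 0.988 2.307 -0.873
vertex 1.287 2.821 -0.184
vertex 0.102 1.492 0.119
endloop
endfacet
facet normal 0.755 -0.639 0.149
outer loop
vertex 0.102 1.492 0.119
vertex 1.287 2.821 -0.184
vertex 0.401 2.006 0.808
endloop
endfacet
facet normal -0.568 -0.522 0.636
outer loop
vertex 0.102 1.492 0.119
vertex 0.401 2.006 0.808
vertex -0.343 2.253 0.346
endloop
endfacet
facet normal 0.568 0.522 -0.636
outer loop
vertex 1.287 2.821 -0.184
vertex 0.543 3.067 -0.646
vertex 0.842 3.581 0.043
endloop
endfacet
facet normal 0.662 0.169 0.730
outer loop
vertex 1.287 2.821 -0.184
vertex 0.842 3.581 0.043
vertex 0.401 2.006 0.808
endloop
endfacet
facet normal 0.662 0.169 0.730
outer loop
vertex 0.401 2.006 0.808
vertex 0.842 3.581 0.043
vertex -0.044 2.767 1.035
endloop
endfacet
facet normal -0.568 -0.522 0.636
outer loop
vertex 0.401 2.006 0.808
vertex -0.044 2.767 1.035
vertex -0.343 2.253 0.346
endloop
endfacet
facet normal 0.568 0.522 -0.636
outer loop
vertex 0.842 3.581 0.043
vertex 0.543 3.067 -0.646
vertex 0.098 3.828 -0.419
endloop
endfacet
facet normal -0.092 0.809 0.581
outer loop
vertex 0.842 3.581 0.043
vertex 0.098 3.828 -0.419
vertex -0.044 2.767 1.035
endloop
endfacet
facet normal -0.093 0.809 0.581
outer loop
vertex -0.044 2.767 1.035
vertex 0.098 3.828 -0.419
vertex -0.788 3.013 0.573
endloop
endfacet
facet normal -0.568 -0.522 0.636
outer loop
vertex -0.044 2.767 1.035
vertex -0.788 3.013 0.573
vertex -0.343 2.253 0.346
endloop
endfacet
facet normal 0.568 0.522 -0.636
outer loop
vertex 0.098 3.828 -0.419
vertex 0.543 3.067 -0.646
vertex -0.201 3.314 -1.108
endloop
endfacet
facet normal -0.755 0.639 -0.149
outer loop
vertex 0.098 3.828 -0.419
vertex -0.201 3.314 -1.108
vertex -0.788 3.013 0.573
endloop
endfacet
facet normal -0.755 0.639 -0.149
outer loop
vertex -0.788 3.013 0.573
vertex -0.201 3.314 -1.108
vertex -1.087 2.499 -0.116
endloop
endfacet
facet normal -0.568 -0.522 0.636
outer loop
vertex -0.788 3.013 0.573
vertex -1.087 2.499 -0.116
vertex -0.343 2.253 0.346
endloop
endfacet
facet normal 0.568 0.522 -0.636
outer loop
vertex -0.201 3.314 -1.108
vertex 0.543 3.067 -0.646
vertex 0.244 2.553 -1.335
endloop
endfacet
facet normal -0.662 -0.169 -0.730
outer loop
vertex -0.201 3.314 -1.108
vertex 0.244 2.553 -1.335
vertex -1.087 2.499 -0.116
endloop
endfacet
facet normal -0.662 -0.169 -0.730
outer loop
vertex -1.087 2.499 -0.116
vertex 0.244 2.553 -1.335
vertex -0.642 1.739 -0.343
endloop
endfacet
facet normal -0.568 -0.522 0.636
outer loop
vertex -1.087 2.499 -0.116
vertex -0.642 1.739 -0.343
vertex -0.343 2.253 0.346
endloop
endfacet
facet normal 0.568 0.522 -0.636
outer loop
vertex 0.244 2.553 -1.335
vertex 0.543 3.067 -0.646
vertex 0.988 2.307 -0.873
endloop
endfacet
facet normal 0.093 -0.809 -0.581
outer loop
vertex 0.244 2.553 -1.335
vertex 0.988 2.307 -0.873
vertex -0.642 1.739 -0.343
endloop
endfacet
facet normal 0.093 -0.808 -0.581
outer loop
vertex -0.642 1.739 -0.343
vertex 0.988 2.307 -0.873
vertex 0.102 1.492 0.119
endloop
endfacet
facet normal -0.568 -0.522 0.636
outer loop
vertex -0.642 1.739 -0.343
vertex 0.102 1.492 0.119
vertex -0.343 2.253 0.346
endloop
endfacet
facet normal 0.113 0.620 -0.776
outer loop
vertex -1.215 -3.082 -3.947
vertex -2.172 -3.152 -4.142
vertex -1.712 -2.51 -3.562
endloop
endfacet
facet normal 0.696 0.130 0.706
outer loop
vertex -1.215 -3.082 -3.947
vertex -1.712 -2.51 -3.562
vertex -2.408 -4.448 -2.518
endloop
endfacet
facet normal 0.113 0.620 -0.776
outer loop
vertex -1.712 -2.51 -3.562
vertex -2.172 -3.152 -4.142
vertex -2.556 -2.421 -3.614
endloop
endfacet
facet normal -0.004 0.475 0.880
outer loop
vertex -1.712 -2.51 -3.562
vertex -2.556 -2.421 -3.614
vertex -2.408 -4.448 -2.518
endloop
endfacet
facet normal 0.112 0.620 -0.777
outer loop
vertex -2.556 -2.421 -3.614
vertex -2.172 -3.152 -4.142
vertex -3.111 -2.883 -4.063
endloop
endfacet
facet normal -0.734 0.281 0.618
outer loop
vertex -2.556 -2.421 -3.614
vertex -3.111 -2.883 -4.063
vertex -2.408 -4.448 -2.518
endloop
endfacet
facet normal 0.112 0.619 -0.777
outer loop
vertex -3.111 -2.883 -4.063
vertex -2.172 -3.152 -4.142
vertex -2.959 -3.548 -4.571
endloop
endfacet
facet normal -0.944 -0.307 0.119
outer loop
vertex -3.111 -2.883 -4.063
vertex -2.959 -3.548 -4.571
vertex -2.408 -4.448 -2.518
endloop
endfacet
facet normal 0.112 0.619 -0.777
outer loop
vertex -2.959 -3.548 -4.571
vertex -2.172 -3.152 -4.142
vertex -2.215 -3.915 -4.756
endloop
endfacet
facet normal -0.477 -0.845 -0.242
outer loop
vertex -2.959 -3.548 -4.571
vertex -2.215 -3.915 -4.756
vertex -2.408 -4.448 -2.518
endloop
endfacet
facet normal 0.112 0.619 -0.777
outer loop
vertex -2.215 -3.915 -4.756
vertex -2.172 -3.152 -4.142
vertex -1.438 -3.707 -4.478
endloop
endfacet
facet normal 0.318 -0.928 -0.194
outer loop
vertex -2.215 -3.915 -4.756
vertex -1.438 -3.707 -4.478
vertex -2.408 -4.448 -2.518
endloop
endfacet
facet normal 0.113 0.620 -0.777
outer loop
vertex -1.438 -3.707 -4.478
vertex -2.172 -3.152 -4.142
vertex -1.215 -3.082 -3.947
endloop
endfacet
facet normal 0.839 -0.494 0.229
outer loop
vertex -1.438 -3.707 -4.478
vertex -1.215 -3.082 -3.947
vertex -2.408 -4.448 -2.518
endloop
endfacet

endsolid


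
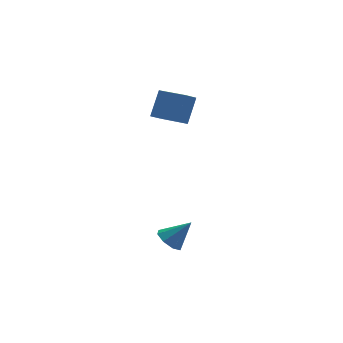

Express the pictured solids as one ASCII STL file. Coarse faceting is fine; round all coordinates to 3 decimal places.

solid 
facet normal -0.338 -0.452 -0.825
outer loop
vertex -2.193 1.269 3.312
vertex -3.524 2.812 3.013
vertex -1.502 1.758 2.761
endloop
endfacet
facet normal 0.646 -0.749 0.145
outer loop
vertex -0.836 2.648 4.387
vertex -2.193 1.269 3.312
vertex -1.502 1.758 2.761
endloop
endfacet
facet normal -0.339 -0.452 -0.825
outer loop
vertex -1.502 1.758 2.761
vertex -3.524 2.812 3.013
vertex -2.834 3.301 2.462
endloop
endfacet
facet normal 0.684 0.485 -0.545
outer loop
vertex -2.834 3.301 2.462
vertex -0.836 2.648 4.387
vertex -1.502 1.758 2.761
endloop
endfacet
facet normal -0.684 -0.484 0.545
outer loop
vertex -2.193 1.269 3.312
vertex -2.858 3.702 4.639
vertex -3.524 2.812 3.013
endloop
endfacet
facet normal 0.646 -0.749 0.145
outer loop
vertex -1.526 2.159 4.938
vertex -2.193 1.269 3.312
vertex -0.836 2.648 4.387
endloop
endfacet
facet normal -0.684 -0.485 0.546
outer loop
vertex -1.526 2.159 4.938
vertex -2.858 3.702 4.639
vertex -2.193 1.269 3.312
endloop
endfacet
facet normal -0.647 0.749 -0.145
outer loop
vertex -3.524 2.812 3.013
vertex -2.858 3.702 4.639
vertex -2.834 3.301 2.462
endloop
endfacet
facet normal 0.684 0.484 -0.546
outer loop
vertex -2.167 4.191 4.088
vertex -0.836 2.648 4.387
vertex -2.834 3.301 2.462
endloop
endfacet
facet normal -0.646 0.749 -0.145
outer loop
vertex -2.834 3.301 2.462
vertex -2.858 3.702 4.639
vertex -2.167 4.191 4.088
endloop
endfacet
facet normal 0.339 0.452 0.825
outer loop
vertex -2.167 4.191 4.088
vertex -1.526 2.159 4.938
vertex -0.836 2.648 4.387
endloop
endfacet
facet normal 0.338 0.452 0.825
outer loop
vertex -2.858 3.702 4.639
vertex -1.526 2.159 4.938
vertex -2.167 4.191 4.088
endloop
endfacet
facet normal -0.674 0.019 -0.739
outer loop
vertex -2.656 -2.655 -4.745
vertex -3.357 -2.713 -4.107
vertex -2.883 -2.001 -4.521
endloop
endfacet
facet normal 0.893 0.388 -0.228
outer loop
vertex -2.656 -2.655 -4.745
vertex -2.883 -2.001 -4.521
vertex -2.103 -2.747 -2.733
endloop
endfacet
facet normal -0.674 0.019 -0.739
outer loop
vertex -2.883 -2.001 -4.521
vertex -3.357 -2.713 -4.107
vertex -3.387 -1.764 -4.055
endloop
endfacet
facet normal 0.516 0.847 0.128
outer loop
vertex -2.883 -2.001 -4.521
vertex -3.387 -1.764 -4.055
vertex -2.103 -2.747 -2.733
endloop
endfacet
facet normal -0.674 0.019 -0.739
outer loop
vertex -3.387 -1.764 -4.055
vertex -3.357 -2.713 -4.107
vertex -3.874 -2.083 -3.619
endloop
endfacet
facet normal 0.005 0.805 0.594
outer loop
vertex -3.387 -1.764 -4.055
vertex -3.874 -2.083 -3.619
vertex -2.103 -2.747 -2.733
endloop
endfacet
facet normal -0.674 0.018 -0.738
outer loop
vertex -3.874 -2.083 -3.619
vertex -3.357 -2.713 -4.107
vertex -4.058 -2.77 -3.468
endloop
endfacet
facet normal -0.340 0.288 0.895
outer loop
vertex -3.874 -2.083 -3.619
vertex -4.058 -2.77 -3.468
vertex -2.103 -2.747 -2.733
endloop
endfacet
facet normal -0.674 0.019 -0.738
outer loop
vertex -4.058 -2.77 -3.468
vertex -3.357 -2.713 -4.107
vertex -3.831 -3.424 -3.692
endloop
endfacet
facet normal -0.318 -0.404 0.858
outer loop
vertex -4.058 -2.77 -3.468
vertex -3.831 -3.424 -3.692
vertex -2.103 -2.747 -2.733
endloop
endfacet
facet normal -0.674 0.018 -0.738
outer loop
vertex -3.831 -3.424 -3.692
vertex -3.357 -2.713 -4.107
vertex -3.326 -3.661 -4.159
endloop
endfacet
facet normal 0.059 -0.863 0.502
outer loop
vertex -3.831 -3.424 -3.692
vertex -3.326 -3.661 -4.159
vertex -2.103 -2.747 -2.733
endloop
endfacet
facet normal -0.674 0.019 -0.739
outer loop
vertex -3.326 -3.661 -4.159
vertex -3.357 -2.713 -4.107
vertex -2.839 -3.342 -4.595
endloop
endfacet
facet normal 0.570 -0.821 0.037
outer loop
vertex -3.326 -3.661 -4.159
vertex -2.839 -3.342 -4.595
vertex -2.103 -2.747 -2.733
endloop
endfacet
facet normal -0.674 0.018 -0.739
outer loop
vertex -2.839 -3.342 -4.595
vertex -3.357 -2.713 -4.107
vertex -2.656 -2.655 -4.745
endloop
endfacet
facet normal 0.916 -0.302 -0.265
outer loop
vertex -2.839 -3.342 -4.595
vertex -2.656 -2.655 -4.745
vertex -2.103 -2.747 -2.733
endloop
endfacet

endsolid


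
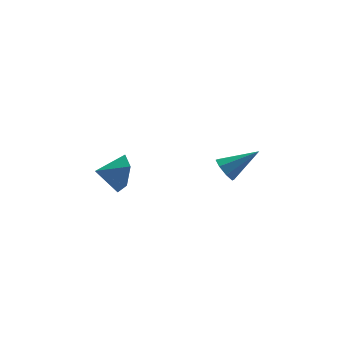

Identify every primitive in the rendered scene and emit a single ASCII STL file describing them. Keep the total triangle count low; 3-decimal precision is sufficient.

solid 
facet normal 0.945 -0.066 -0.319
outer loop
vertex -1.325 1.246 1.633
vertex -1.654 0.808 0.749
vertex -1.56 1.842 0.813
endloop
endfacet
facet normal -0.358 0.703 0.614
outer loop
vertex -1.325 1.246 1.633
vertex -1.56 1.842 0.813
vertex -2.846 0.892 1.151
endloop
endfacet
facet normal 0.945 -0.066 -0.319
outer loop
vertex -1.56 1.842 0.813
vertex -1.654 0.808 0.749
vertex -1.889 1.404 -0.071
endloop
endfacet
facet normal -0.613 0.775 -0.156
outer loop
vertex -1.56 1.842 0.813
vertex -1.889 1.404 -0.071
vertex -2.846 0.892 1.151
endloop
endfacet
facet normal 0.945 -0.067 -0.320
outer loop
vertex -1.889 1.404 -0.071
vertex -1.654 0.808 0.749
vertex -1.984 0.37 -0.135
endloop
endfacet
facet normal -0.804 0.110 -0.584
outer loop
vertex -1.889 1.404 -0.071
vertex -1.984 0.37 -0.135
vertex -2.846 0.892 1.151
endloop
endfacet
facet normal 0.945 -0.067 -0.320
outer loop
vertex -1.984 0.37 -0.135
vertex -1.654 0.808 0.749
vertex -1.749 -0.226 0.684
endloop
endfacet
facet normal -0.741 -0.626 -0.243
outer loop
vertex -1.984 0.37 -0.135
vertex -1.749 -0.226 0.684
vertex -2.846 0.892 1.151
endloop
endfacet
facet normal 0.945 -0.067 -0.319
outer loop
vertex -1.749 -0.226 0.684
vertex -1.654 0.808 0.749
vertex -1.42 0.212 1.568
endloop
endfacet
facet normal -0.486 -0.697 0.527
outer loop
vertex -1.749 -0.226 0.684
vertex -1.42 0.212 1.568
vertex -2.846 0.892 1.151
endloop
endfacet
facet normal 0.945 -0.067 -0.319
outer loop
vertex -1.42 0.212 1.568
vertex -1.654 0.808 0.749
vertex -1.325 1.246 1.633
endloop
endfacet
facet normal -0.295 -0.033 0.955
outer loop
vertex -1.42 0.212 1.568
vertex -1.325 1.246 1.633
vertex -2.846 0.892 1.151
endloop
endfacet
facet normal -0.830 0.116 -0.546
outer loop
vertex 3.48 0.143 -0.52
vertex 3.13 0.4 0.067
vertex 3.525 0.698 -0.47
endloop
endfacet
facet normal 0.800 -0.011 -0.600
outer loop
vertex 3.48 0.143 -0.52
vertex 3.525 0.698 -0.47
vertex 4.69 0.18 1.093
endloop
endfacet
facet normal -0.830 0.118 -0.545
outer loop
vertex 3.525 0.698 -0.47
vertex 3.13 0.4 0.067
vertex 3.339 1.078 -0.105
endloop
endfacet
facet normal 0.702 0.641 -0.310
outer loop
vertex 3.525 0.698 -0.47
vertex 3.339 1.078 -0.105
vertex 4.69 0.18 1.093
endloop
endfacet
facet normal -0.829 0.117 -0.547
outer loop
vertex 3.339 1.078 -0.105
vertex 3.13 0.4 0.067
vertex 3.03 1.061 0.36
endloop
endfacet
facet normal 0.356 0.895 0.269
outer loop
vertex 3.339 1.078 -0.105
vertex 3.03 1.061 0.36
vertex 4.69 0.18 1.093
endloop
endfacet
facet normal -0.830 0.116 -0.546
outer loop
vertex 3.03 1.061 0.36
vertex 3.13 0.4 0.067
vertex 2.78 0.656 0.654
endloop
endfacet
facet normal -0.034 0.601 0.799
outer loop
vertex 3.03 1.061 0.36
vertex 2.78 0.656 0.654
vertex 4.69 0.18 1.093
endloop
endfacet
facet normal -0.830 0.118 -0.546
outer loop
vertex 2.78 0.656 0.654
vertex 3.13 0.4 0.067
vertex 2.735 0.102 0.603
endloop
endfacet
facet normal -0.240 -0.070 0.968
outer loop
vertex 2.78 0.656 0.654
vertex 2.735 0.102 0.603
vertex 4.69 0.18 1.093
endloop
endfacet
facet normal -0.829 0.116 -0.547
outer loop
vertex 2.735 0.102 0.603
vertex 3.13 0.4 0.067
vertex 2.922 -0.278 0.239
endloop
endfacet
facet normal -0.141 -0.720 0.679
outer loop
vertex 2.735 0.102 0.603
vertex 2.922 -0.278 0.239
vertex 4.69 0.18 1.093
endloop
endfacet
facet normal -0.831 0.117 -0.545
outer loop
vertex 2.922 -0.278 0.239
vertex 3.13 0.4 0.067
vertex 3.23 -0.261 -0.227
endloop
endfacet
facet normal 0.204 -0.974 0.099
outer loop
vertex 2.922 -0.278 0.239
vertex 3.23 -0.261 -0.227
vertex 4.69 0.18 1.093
endloop
endfacet
facet normal -0.830 0.117 -0.546
outer loop
vertex 3.23 -0.261 -0.227
vertex 3.13 0.4 0.067
vertex 3.48 0.143 -0.52
endloop
endfacet
facet normal 0.594 -0.680 -0.430
outer loop
vertex 3.23 -0.261 -0.227
vertex 3.48 0.143 -0.52
vertex 4.69 0.18 1.093
endloop
endfacet

endsolid


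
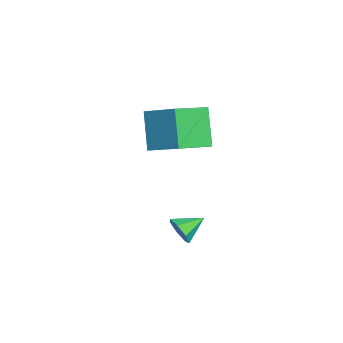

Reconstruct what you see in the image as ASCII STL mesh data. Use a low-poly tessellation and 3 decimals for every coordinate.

solid 
facet normal -0.520 -0.134 0.844
outer loop
vertex -2.612 -0.11 1.923
vertex -1.419 1.378 2.894
vertex -3.829 1.218 1.383
endloop
endfacet
facet normal -0.557 -0.695 -0.454
outer loop
vertex -2.721 1.502 -0.414
vertex -2.612 -0.11 1.923
vertex -3.829 1.218 1.383
endloop
endfacet
facet normal -0.520 -0.134 0.844
outer loop
vertex -3.829 1.218 1.383
vertex -1.419 1.378 2.894
vertex -2.636 2.706 2.354
endloop
endfacet
facet normal -0.647 0.706 -0.287
outer loop
vertex -2.636 2.706 2.354
vertex -2.721 1.502 -0.414
vertex -3.829 1.218 1.383
endloop
endfacet
facet normal 0.647 -0.706 0.287
outer loop
vertex -2.612 -0.11 1.923
vertex -0.311 1.662 1.097
vertex -1.419 1.378 2.894
endloop
endfacet
facet normal -0.557 -0.695 -0.454
outer loop
vertex -1.504 0.174 0.126
vertex -2.612 -0.11 1.923
vertex -2.721 1.502 -0.414
endloop
endfacet
facet normal 0.647 -0.706 0.287
outer loop
vertex -1.504 0.174 0.126
vertex -0.311 1.662 1.097
vertex -2.612 -0.11 1.923
endloop
endfacet
facet normal 0.557 0.695 0.454
outer loop
vertex -1.419 1.378 2.894
vertex -0.311 1.662 1.097
vertex -2.636 2.706 2.354
endloop
endfacet
facet normal -0.647 0.706 -0.287
outer loop
vertex -1.528 2.99 0.557
vertex -2.721 1.502 -0.414
vertex -2.636 2.706 2.354
endloop
endfacet
facet normal 0.557 0.695 0.454
outer loop
vertex -2.636 2.706 2.354
vertex -0.311 1.662 1.097
vertex -1.528 2.99 0.557
endloop
endfacet
facet normal 0.520 0.134 -0.844
outer loop
vertex -1.528 2.99 0.557
vertex -1.504 0.174 0.126
vertex -2.721 1.502 -0.414
endloop
endfacet
facet normal 0.520 0.134 -0.844
outer loop
vertex -0.311 1.662 1.097
vertex -1.504 0.174 0.126
vertex -1.528 2.99 0.557
endloop
endfacet
facet normal 0.511 -0.780 -0.360
outer loop
vertex 0.849 1.716 -3.001
vertex 0.445 1.759 -3.667
vertex 1.115 2.112 -3.481
endloop
endfacet
facet normal 0.432 0.563 0.704
outer loop
vertex 0.849 1.716 -3.001
vertex 1.115 2.112 -3.481
vertex -0.225 2.781 -3.193
endloop
endfacet
facet normal 0.511 -0.780 -0.362
outer loop
vertex 1.115 2.112 -3.481
vertex 0.445 1.759 -3.667
vertex 0.876 2.243 -4.101
endloop
endfacet
facet normal 0.449 0.893 0.016
outer loop
vertex 1.115 2.112 -3.481
vertex 0.876 2.243 -4.101
vertex -0.225 2.781 -3.193
endloop
endfacet
facet normal 0.511 -0.780 -0.362
outer loop
vertex 0.876 2.243 -4.101
vertex 0.445 1.759 -3.667
vertex 0.312 2.009 -4.394
endloop
endfacet
facet normal -0.054 0.829 -0.557
outer loop
vertex 0.876 2.243 -4.101
vertex 0.312 2.009 -4.394
vertex -0.225 2.781 -3.193
endloop
endfacet
facet normal 0.511 -0.780 -0.362
outer loop
vertex 0.312 2.009 -4.394
vertex 0.445 1.759 -3.667
vertex -0.152 1.587 -4.139
endloop
endfacet
facet normal -0.699 0.417 -0.581
outer loop
vertex 0.312 2.009 -4.394
vertex -0.152 1.587 -4.139
vertex -0.225 2.781 -3.193
endloop
endfacet
facet normal 0.510 -0.781 -0.361
outer loop
vertex -0.152 1.587 -4.139
vertex 0.445 1.759 -3.667
vertex -0.167 1.295 -3.529
endloop
endfacet
facet normal -0.999 -0.030 -0.039
outer loop
vertex -0.152 1.587 -4.139
vertex -0.167 1.295 -3.529
vertex -0.225 2.781 -3.193
endloop
endfacet
facet normal 0.510 -0.780 -0.362
outer loop
vertex -0.167 1.295 -3.529
vertex 0.445 1.759 -3.667
vertex 0.279 1.352 -3.023
endloop
endfacet
facet normal -0.728 -0.178 0.662
outer loop
vertex -0.167 1.295 -3.529
vertex 0.279 1.352 -3.023
vertex -0.225 2.781 -3.193
endloop
endfacet
facet normal 0.512 -0.780 -0.361
outer loop
vertex 0.279 1.352 -3.023
vertex 0.445 1.759 -3.667
vertex 0.849 1.716 -3.001
endloop
endfacet
facet normal -0.093 0.085 0.992
outer loop
vertex 0.279 1.352 -3.023
vertex 0.849 1.716 -3.001
vertex -0.225 2.781 -3.193
endloop
endfacet

endsolid


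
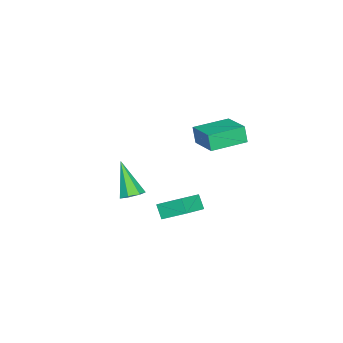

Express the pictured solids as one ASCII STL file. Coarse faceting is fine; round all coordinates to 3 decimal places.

solid 
facet normal -0.414 -0.480 0.773
outer loop
vertex 3.258 -1.084 -2.568
vertex 3.2 0.118 -1.853
vertex 1.848 -0.806 -3.15
endloop
endfacet
facet normal 0.042 -0.859 -0.511
outer loop
vertex 2.2 -0.398 -3.807
vertex 3.258 -1.084 -2.568
vertex 1.848 -0.806 -3.15
endloop
endfacet
facet normal -0.414 -0.480 0.773
outer loop
vertex 1.848 -0.806 -3.15
vertex 3.2 0.118 -1.853
vertex 1.79 0.396 -2.435
endloop
endfacet
facet normal -0.909 0.180 -0.376
outer loop
vertex 1.79 0.396 -2.435
vertex 2.2 -0.398 -3.807
vertex 1.848 -0.806 -3.15
endloop
endfacet
facet normal 0.909 -0.180 0.376
outer loop
vertex 3.258 -1.084 -2.568
vertex 3.552 0.526 -2.51
vertex 3.2 0.118 -1.853
endloop
endfacet
facet normal 0.042 -0.859 -0.511
outer loop
vertex 3.61 -0.676 -3.225
vertex 3.258 -1.084 -2.568
vertex 2.2 -0.398 -3.807
endloop
endfacet
facet normal 0.909 -0.180 0.376
outer loop
vertex 3.61 -0.676 -3.225
vertex 3.552 0.526 -2.51
vertex 3.258 -1.084 -2.568
endloop
endfacet
facet normal -0.042 0.859 0.511
outer loop
vertex 3.2 0.118 -1.853
vertex 3.552 0.526 -2.51
vertex 1.79 0.396 -2.435
endloop
endfacet
facet normal -0.909 0.180 -0.376
outer loop
vertex 2.142 0.804 -3.092
vertex 2.2 -0.398 -3.807
vertex 1.79 0.396 -2.435
endloop
endfacet
facet normal -0.042 0.859 0.511
outer loop
vertex 1.79 0.396 -2.435
vertex 3.552 0.526 -2.51
vertex 2.142 0.804 -3.092
endloop
endfacet
facet normal 0.414 0.480 -0.773
outer loop
vertex 2.142 0.804 -3.092
vertex 3.61 -0.676 -3.225
vertex 2.2 -0.398 -3.807
endloop
endfacet
facet normal 0.414 0.480 -0.773
outer loop
vertex 3.552 0.526 -2.51
vertex 3.61 -0.676 -3.225
vertex 2.142 0.804 -3.092
endloop
endfacet
facet normal -0.649 -0.712 -0.268
outer loop
vertex 2.902 0.532 2.877
vertex 1.575 1.717 2.94
vertex 3.041 0.735 2.001
endloop
endfacet
facet normal 0.745 -0.666 -0.036
outer loop
vertex 4.105 1.903 2.44
vertex 2.902 0.532 2.877
vertex 3.041 0.735 2.001
endloop
endfacet
facet normal -0.649 -0.712 -0.268
outer loop
vertex 3.041 0.735 2.001
vertex 1.575 1.717 2.94
vertex 1.714 1.92 2.064
endloop
endfacet
facet normal 0.153 0.223 -0.963
outer loop
vertex 1.714 1.92 2.064
vertex 4.105 1.903 2.44
vertex 3.041 0.735 2.001
endloop
endfacet
facet normal -0.153 -0.223 0.963
outer loop
vertex 2.902 0.532 2.877
vertex 2.639 2.885 3.379
vertex 1.575 1.717 2.94
endloop
endfacet
facet normal 0.745 -0.666 -0.036
outer loop
vertex 3.966 1.7 3.316
vertex 2.902 0.532 2.877
vertex 4.105 1.903 2.44
endloop
endfacet
facet normal -0.153 -0.223 0.963
outer loop
vertex 3.966 1.7 3.316
vertex 2.639 2.885 3.379
vertex 2.902 0.532 2.877
endloop
endfacet
facet normal -0.745 0.666 0.036
outer loop
vertex 1.575 1.717 2.94
vertex 2.639 2.885 3.379
vertex 1.714 1.92 2.064
endloop
endfacet
facet normal 0.153 0.223 -0.963
outer loop
vertex 2.778 3.088 2.503
vertex 4.105 1.903 2.44
vertex 1.714 1.92 2.064
endloop
endfacet
facet normal -0.745 0.666 0.036
outer loop
vertex 1.714 1.92 2.064
vertex 2.639 2.885 3.379
vertex 2.778 3.088 2.503
endloop
endfacet
facet normal 0.649 0.712 0.268
outer loop
vertex 2.778 3.088 2.503
vertex 3.966 1.7 3.316
vertex 4.105 1.903 2.44
endloop
endfacet
facet normal 0.649 0.712 0.268
outer loop
vertex 2.639 2.885 3.379
vertex 3.966 1.7 3.316
vertex 2.778 3.088 2.503
endloop
endfacet
facet normal 0.326 0.430 -0.842
outer loop
vertex 1.757 -3.61 -3.904
vertex 1.256 -3.196 -3.887
vertex 1.846 -3.129 -3.624
endloop
endfacet
facet normal 0.808 -0.401 0.432
outer loop
vertex 1.757 -3.61 -3.904
vertex 1.846 -3.129 -3.624
vertex 0.584 -4.084 -2.153
endloop
endfacet
facet normal 0.326 0.431 -0.841
outer loop
vertex 1.846 -3.129 -3.624
vertex 1.256 -3.196 -3.887
vertex 1.491 -2.699 -3.541
endloop
endfacet
facet normal 0.589 0.346 0.730
outer loop
vertex 1.846 -3.129 -3.624
vertex 1.491 -2.699 -3.541
vertex 0.584 -4.084 -2.153
endloop
endfacet
facet normal 0.327 0.431 -0.841
outer loop
vertex 1.491 -2.699 -3.541
vertex 1.256 -3.196 -3.887
vertex 0.959 -2.643 -3.719
endloop
endfacet
facet normal -0.140 0.745 0.652
outer loop
vertex 1.491 -2.699 -3.541
vertex 0.959 -2.643 -3.719
vertex 0.584 -4.084 -2.153
endloop
endfacet
facet normal 0.325 0.431 -0.842
outer loop
vertex 0.959 -2.643 -3.719
vertex 1.256 -3.196 -3.887
vertex 0.65 -3.004 -4.023
endloop
endfacet
facet normal -0.830 0.495 0.256
outer loop
vertex 0.959 -2.643 -3.719
vertex 0.65 -3.004 -4.023
vertex 0.584 -4.084 -2.153
endloop
endfacet
facet normal 0.325 0.431 -0.842
outer loop
vertex 0.65 -3.004 -4.023
vertex 1.256 -3.196 -3.887
vertex 0.798 -3.51 -4.225
endloop
endfacet
facet normal -0.963 -0.218 -0.160
outer loop
vertex 0.65 -3.004 -4.023
vertex 0.798 -3.51 -4.225
vertex 0.584 -4.084 -2.153
endloop
endfacet
facet normal 0.327 0.430 -0.842
outer loop
vertex 0.798 -3.51 -4.225
vertex 1.256 -3.196 -3.887
vertex 1.29 -3.78 -4.172
endloop
endfacet
facet normal -0.438 -0.854 -0.282
outer loop
vertex 0.798 -3.51 -4.225
vertex 1.29 -3.78 -4.172
vertex 0.584 -4.084 -2.153
endloop
endfacet
facet normal 0.327 0.430 -0.842
outer loop
vertex 1.29 -3.78 -4.172
vertex 1.256 -3.196 -3.887
vertex 1.757 -3.61 -3.904
endloop
endfacet
facet normal 0.351 -0.936 -0.018
outer loop
vertex 1.29 -3.78 -4.172
vertex 1.757 -3.61 -3.904
vertex 0.584 -4.084 -2.153
endloop
endfacet

endsolid


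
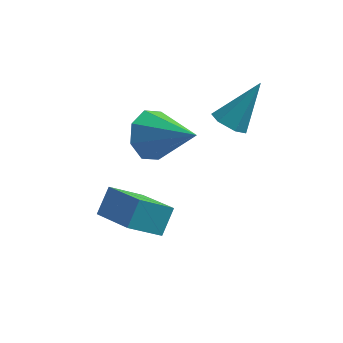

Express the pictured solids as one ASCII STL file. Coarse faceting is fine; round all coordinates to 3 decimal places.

solid 
facet normal -0.469 -0.461 -0.753
outer loop
vertex -0.506 3.295 -0.149
vertex -0.799 2.899 0.276
vertex -1.08 3.461 0.107
endloop
endfacet
facet normal 0.146 0.947 -0.287
outer loop
vertex -0.506 3.295 -0.149
vertex -1.08 3.461 0.107
vertex 0.079 3.761 1.684
endloop
endfacet
facet normal -0.470 -0.461 -0.753
outer loop
vertex -1.08 3.461 0.107
vertex -0.799 2.899 0.276
vertex -1.373 3.066 0.532
endloop
endfacet
facet normal -0.591 0.752 0.291
outer loop
vertex -1.08 3.461 0.107
vertex -1.373 3.066 0.532
vertex 0.079 3.761 1.684
endloop
endfacet
facet normal -0.470 -0.461 -0.753
outer loop
vertex -1.373 3.066 0.532
vertex -0.799 2.899 0.276
vertex -1.093 2.504 0.701
endloop
endfacet
facet normal -0.602 -0.061 0.796
outer loop
vertex -1.373 3.066 0.532
vertex -1.093 2.504 0.701
vertex 0.079 3.761 1.684
endloop
endfacet
facet normal -0.470 -0.460 -0.753
outer loop
vertex -1.093 2.504 0.701
vertex -0.799 2.899 0.276
vertex -0.519 2.338 0.444
endloop
endfacet
facet normal 0.126 -0.681 0.721
outer loop
vertex -1.093 2.504 0.701
vertex -0.519 2.338 0.444
vertex 0.079 3.761 1.684
endloop
endfacet
facet normal -0.470 -0.460 -0.753
outer loop
vertex -0.519 2.338 0.444
vertex -0.799 2.899 0.276
vertex -0.226 2.733 0.02
endloop
endfacet
facet normal 0.862 -0.486 0.143
outer loop
vertex -0.519 2.338 0.444
vertex -0.226 2.733 0.02
vertex 0.079 3.761 1.684
endloop
endfacet
facet normal -0.470 -0.461 -0.753
outer loop
vertex -0.226 2.733 0.02
vertex -0.799 2.899 0.276
vertex -0.506 3.295 -0.149
endloop
endfacet
facet normal 0.873 0.326 -0.362
outer loop
vertex -0.226 2.733 0.02
vertex -0.506 3.295 -0.149
vertex 0.079 3.761 1.684
endloop
endfacet
facet normal -0.681 0.643 -0.350
outer loop
vertex -4.336 1.228 -1.926
vertex -3.362 1.8 -2.769
vertex -4.596 0.533 -2.697
endloop
endfacet
facet normal -0.691 -0.405 0.598
outer loop
vertex -3.418 -0.58 -2.091
vertex -4.336 1.228 -1.926
vertex -4.596 0.533 -2.697
endloop
endfacet
facet normal -0.681 0.643 -0.350
outer loop
vertex -4.596 0.533 -2.697
vertex -3.362 1.8 -2.769
vertex -3.622 1.105 -3.54
endloop
endfacet
facet normal -0.243 -0.649 -0.721
outer loop
vertex -3.622 1.105 -3.54
vertex -3.418 -0.58 -2.091
vertex -4.596 0.533 -2.697
endloop
endfacet
facet normal 0.243 0.649 0.721
outer loop
vertex -4.336 1.228 -1.926
vertex -2.184 0.687 -2.163
vertex -3.362 1.8 -2.769
endloop
endfacet
facet normal -0.691 -0.405 0.598
outer loop
vertex -3.158 0.115 -1.32
vertex -4.336 1.228 -1.926
vertex -3.418 -0.58 -2.091
endloop
endfacet
facet normal 0.243 0.649 0.721
outer loop
vertex -3.158 0.115 -1.32
vertex -2.184 0.687 -2.163
vertex -4.336 1.228 -1.926
endloop
endfacet
facet normal 0.691 0.405 -0.598
outer loop
vertex -3.362 1.8 -2.769
vertex -2.184 0.687 -2.163
vertex -3.622 1.105 -3.54
endloop
endfacet
facet normal -0.243 -0.649 -0.721
outer loop
vertex -2.444 -0.008 -2.934
vertex -3.418 -0.58 -2.091
vertex -3.622 1.105 -3.54
endloop
endfacet
facet normal 0.691 0.405 -0.598
outer loop
vertex -3.622 1.105 -3.54
vertex -2.184 0.687 -2.163
vertex -2.444 -0.008 -2.934
endloop
endfacet
facet normal 0.681 -0.643 0.350
outer loop
vertex -2.444 -0.008 -2.934
vertex -3.158 0.115 -1.32
vertex -3.418 -0.58 -2.091
endloop
endfacet
facet normal 0.681 -0.643 0.350
outer loop
vertex -2.184 0.687 -2.163
vertex -3.158 0.115 -1.32
vertex -2.444 -0.008 -2.934
endloop
endfacet
facet normal -0.784 0.398 -0.476
outer loop
vertex -2.947 2.395 -1.419
vertex -3.24 2.816 -0.584
vertex -2.656 3.08 -1.325
endloop
endfacet
facet normal 0.766 -0.244 -0.595
outer loop
vertex -2.947 2.395 -1.419
vertex -2.656 3.08 -1.325
vertex -1.68 2.024 0.364
endloop
endfacet
facet normal -0.784 0.397 -0.477
outer loop
vertex -2.656 3.08 -1.325
vertex -3.24 2.816 -0.584
vertex -2.708 3.611 -0.797
endloop
endfacet
facet normal 0.886 0.367 -0.282
outer loop
vertex -2.656 3.08 -1.325
vertex -2.708 3.611 -0.797
vertex -1.68 2.024 0.364
endloop
endfacet
facet normal -0.784 0.397 -0.476
outer loop
vertex -2.708 3.611 -0.797
vertex -3.24 2.816 -0.584
vertex -3.072 3.675 -0.144
endloop
endfacet
facet normal 0.677 0.667 0.312
outer loop
vertex -2.708 3.611 -0.797
vertex -3.072 3.675 -0.144
vertex -1.68 2.024 0.364
endloop
endfacet
facet normal -0.785 0.397 -0.476
outer loop
vertex -3.072 3.675 -0.144
vertex -3.24 2.816 -0.584
vertex -3.534 3.236 0.251
endloop
endfacet
facet normal 0.262 0.479 0.838
outer loop
vertex -3.072 3.675 -0.144
vertex -3.534 3.236 0.251
vertex -1.68 2.024 0.364
endloop
endfacet
facet normal -0.784 0.397 -0.476
outer loop
vertex -3.534 3.236 0.251
vertex -3.24 2.816 -0.584
vertex -3.824 2.551 0.157
endloop
endfacet
facet normal -0.117 -0.086 0.989
outer loop
vertex -3.534 3.236 0.251
vertex -3.824 2.551 0.157
vertex -1.68 2.024 0.364
endloop
endfacet
facet normal -0.784 0.398 -0.476
outer loop
vertex -3.824 2.551 0.157
vertex -3.24 2.816 -0.584
vertex -3.773 2.021 -0.371
endloop
endfacet
facet normal -0.237 -0.697 0.677
outer loop
vertex -3.824 2.551 0.157
vertex -3.773 2.021 -0.371
vertex -1.68 2.024 0.364
endloop
endfacet
facet normal -0.784 0.398 -0.476
outer loop
vertex -3.773 2.021 -0.371
vertex -3.24 2.816 -0.584
vertex -3.409 1.957 -1.024
endloop
endfacet
facet normal -0.027 -0.996 0.082
outer loop
vertex -3.773 2.021 -0.371
vertex -3.409 1.957 -1.024
vertex -1.68 2.024 0.364
endloop
endfacet
facet normal -0.784 0.398 -0.476
outer loop
vertex -3.409 1.957 -1.024
vertex -3.24 2.816 -0.584
vertex -2.947 2.395 -1.419
endloop
endfacet
facet normal 0.387 -0.808 -0.443
outer loop
vertex -3.409 1.957 -1.024
vertex -2.947 2.395 -1.419
vertex -1.68 2.024 0.364
endloop
endfacet

endsolid


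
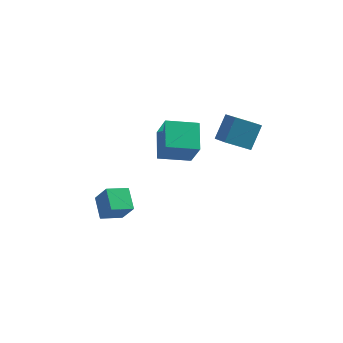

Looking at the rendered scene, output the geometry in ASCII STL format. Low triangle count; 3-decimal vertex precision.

solid 
facet normal -0.480 0.310 -0.821
outer loop
vertex -3.843 1.767 -3.897
vertex -2.886 2.397 -4.218
vertex -3.39 0.748 -4.547
endloop
endfacet
facet normal -0.805 -0.529 0.269
outer loop
vertex -2.734 0.323 -3.422
vertex -3.843 1.767 -3.897
vertex -3.39 0.748 -4.547
endloop
endfacet
facet normal -0.479 0.310 -0.821
outer loop
vertex -3.39 0.748 -4.547
vertex -2.886 2.397 -4.218
vertex -2.433 1.379 -4.867
endloop
endfacet
facet normal 0.352 -0.789 -0.503
outer loop
vertex -2.433 1.379 -4.867
vertex -2.734 0.323 -3.422
vertex -3.39 0.748 -4.547
endloop
endfacet
facet normal -0.351 0.790 0.503
outer loop
vertex -3.843 1.767 -3.897
vertex -2.23 1.972 -3.093
vertex -2.886 2.397 -4.218
endloop
endfacet
facet normal -0.805 -0.529 0.269
outer loop
vertex -3.187 1.341 -2.773
vertex -3.843 1.767 -3.897
vertex -2.734 0.323 -3.422
endloop
endfacet
facet normal -0.352 0.789 0.504
outer loop
vertex -3.187 1.341 -2.773
vertex -2.23 1.972 -3.093
vertex -3.843 1.767 -3.897
endloop
endfacet
facet normal 0.804 0.530 -0.269
outer loop
vertex -2.886 2.397 -4.218
vertex -2.23 1.972 -3.093
vertex -2.433 1.379 -4.867
endloop
endfacet
facet normal 0.351 -0.789 -0.504
outer loop
vertex -1.777 0.953 -3.743
vertex -2.734 0.323 -3.422
vertex -2.433 1.379 -4.867
endloop
endfacet
facet normal 0.805 0.529 -0.269
outer loop
vertex -2.433 1.379 -4.867
vertex -2.23 1.972 -3.093
vertex -1.777 0.953 -3.743
endloop
endfacet
facet normal 0.479 -0.310 0.821
outer loop
vertex -1.777 0.953 -3.743
vertex -3.187 1.341 -2.773
vertex -2.734 0.323 -3.422
endloop
endfacet
facet normal 0.479 -0.311 0.821
outer loop
vertex -2.23 1.972 -3.093
vertex -3.187 1.341 -2.773
vertex -1.777 0.953 -3.743
endloop
endfacet
facet normal -0.465 0.764 -0.448
outer loop
vertex 1.909 1.991 1.103
vertex 2.273 2.869 2.224
vertex 3.099 2.332 0.45
endloop
endfacet
facet normal -0.248 -0.597 -0.763
outer loop
vertex 3.707 1.331 1.036
vertex 1.909 1.991 1.103
vertex 3.099 2.332 0.45
endloop
endfacet
facet normal -0.465 0.764 -0.448
outer loop
vertex 3.099 2.332 0.45
vertex 2.273 2.869 2.224
vertex 3.463 3.21 1.571
endloop
endfacet
facet normal 0.850 0.243 -0.467
outer loop
vertex 3.463 3.21 1.571
vertex 3.707 1.331 1.036
vertex 3.099 2.332 0.45
endloop
endfacet
facet normal -0.850 -0.243 0.467
outer loop
vertex 1.909 1.991 1.103
vertex 2.881 1.868 2.81
vertex 2.273 2.869 2.224
endloop
endfacet
facet normal -0.248 -0.597 -0.763
outer loop
vertex 2.517 0.99 1.689
vertex 1.909 1.991 1.103
vertex 3.707 1.331 1.036
endloop
endfacet
facet normal -0.850 -0.243 0.467
outer loop
vertex 2.517 0.99 1.689
vertex 2.881 1.868 2.81
vertex 1.909 1.991 1.103
endloop
endfacet
facet normal 0.248 0.597 0.763
outer loop
vertex 2.273 2.869 2.224
vertex 2.881 1.868 2.81
vertex 3.463 3.21 1.571
endloop
endfacet
facet normal 0.850 0.243 -0.467
outer loop
vertex 4.071 2.209 2.157
vertex 3.707 1.331 1.036
vertex 3.463 3.21 1.571
endloop
endfacet
facet normal 0.248 0.597 0.763
outer loop
vertex 3.463 3.21 1.571
vertex 2.881 1.868 2.81
vertex 4.071 2.209 2.157
endloop
endfacet
facet normal 0.465 -0.764 0.448
outer loop
vertex 4.071 2.209 2.157
vertex 2.517 0.99 1.689
vertex 3.707 1.331 1.036
endloop
endfacet
facet normal 0.465 -0.764 0.448
outer loop
vertex 2.881 1.868 2.81
vertex 2.517 0.99 1.689
vertex 4.071 2.209 2.157
endloop
endfacet
facet normal -0.934 -0.294 0.204
outer loop
vertex -0.123 0.347 1.487
vertex -0.389 1.738 2.273
vertex -0.662 1.059 0.041
endloop
endfacet
facet normal 0.165 -0.859 -0.485
outer loop
vertex 0.869 1.542 -0.293
vertex -0.123 0.347 1.487
vertex -0.662 1.059 0.041
endloop
endfacet
facet normal -0.934 -0.294 0.204
outer loop
vertex -0.662 1.059 0.041
vertex -0.389 1.738 2.273
vertex -0.929 2.451 0.827
endloop
endfacet
facet normal -0.318 0.419 -0.850
outer loop
vertex -0.929 2.451 0.827
vertex 0.869 1.542 -0.293
vertex -0.662 1.059 0.041
endloop
endfacet
facet normal 0.318 -0.420 0.850
outer loop
vertex -0.123 0.347 1.487
vertex 1.142 2.221 1.939
vertex -0.389 1.738 2.273
endloop
endfacet
facet normal 0.165 -0.859 -0.485
outer loop
vertex 1.409 0.829 1.153
vertex -0.123 0.347 1.487
vertex 0.869 1.542 -0.293
endloop
endfacet
facet normal 0.317 -0.419 0.851
outer loop
vertex 1.409 0.829 1.153
vertex 1.142 2.221 1.939
vertex -0.123 0.347 1.487
endloop
endfacet
facet normal -0.165 0.859 0.485
outer loop
vertex -0.389 1.738 2.273
vertex 1.142 2.221 1.939
vertex -0.929 2.451 0.827
endloop
endfacet
facet normal -0.317 0.420 -0.850
outer loop
vertex 0.603 2.933 0.493
vertex 0.869 1.542 -0.293
vertex -0.929 2.451 0.827
endloop
endfacet
facet normal -0.165 0.859 0.484
outer loop
vertex -0.929 2.451 0.827
vertex 1.142 2.221 1.939
vertex 0.603 2.933 0.493
endloop
endfacet
facet normal 0.934 0.294 -0.204
outer loop
vertex 0.603 2.933 0.493
vertex 1.409 0.829 1.153
vertex 0.869 1.542 -0.293
endloop
endfacet
facet normal 0.934 0.294 -0.203
outer loop
vertex 1.142 2.221 1.939
vertex 1.409 0.829 1.153
vertex 0.603 2.933 0.493
endloop
endfacet

endsolid
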